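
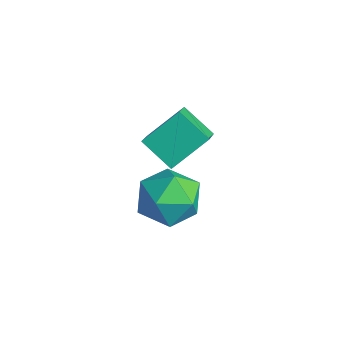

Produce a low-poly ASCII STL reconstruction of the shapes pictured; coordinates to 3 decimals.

solid 
facet normal -0.631 0.500 -0.593
outer loop
vertex -3.06 3.474 -2.123
vertex -2.148 3.873 -2.757
vertex -3.156 2.358 -2.963
endloop
endfacet
facet normal -0.773 -0.338 0.537
outer loop
vertex -2.412 1.767 -2.263
vertex -3.06 3.474 -2.123
vertex -3.156 2.358 -2.963
endloop
endfacet
facet normal -0.631 0.500 -0.593
outer loop
vertex -3.156 2.358 -2.963
vertex -2.148 3.873 -2.757
vertex -2.244 2.757 -3.597
endloop
endfacet
facet normal -0.068 -0.797 -0.600
outer loop
vertex -2.244 2.757 -3.597
vertex -2.412 1.767 -2.263
vertex -3.156 2.358 -2.963
endloop
endfacet
facet normal 0.068 0.797 0.600
outer loop
vertex -3.06 3.474 -2.123
vertex -1.404 3.282 -2.057
vertex -2.148 3.873 -2.757
endloop
endfacet
facet normal -0.773 -0.338 0.537
outer loop
vertex -2.316 2.883 -1.423
vertex -3.06 3.474 -2.123
vertex -2.412 1.767 -2.263
endloop
endfacet
facet normal 0.068 0.797 0.600
outer loop
vertex -2.316 2.883 -1.423
vertex -1.404 3.282 -2.057
vertex -3.06 3.474 -2.123
endloop
endfacet
facet normal 0.773 0.338 -0.537
outer loop
vertex -2.148 3.873 -2.757
vertex -1.404 3.282 -2.057
vertex -2.244 2.757 -3.597
endloop
endfacet
facet normal -0.068 -0.797 -0.600
outer loop
vertex -1.5 2.166 -2.897
vertex -2.412 1.767 -2.263
vertex -2.244 2.757 -3.597
endloop
endfacet
facet normal 0.773 0.338 -0.537
outer loop
vertex -2.244 2.757 -3.597
vertex -1.404 3.282 -2.057
vertex -1.5 2.166 -2.897
endloop
endfacet
facet normal 0.631 -0.500 0.593
outer loop
vertex -1.5 2.166 -2.897
vertex -2.316 2.883 -1.423
vertex -2.412 1.767 -2.263
endloop
endfacet
facet normal 0.631 -0.500 0.593
outer loop
vertex -1.404 3.282 -2.057
vertex -2.316 2.883 -1.423
vertex -1.5 2.166 -2.897
endloop
endfacet
facet normal -0.548 -0.009 0.837
outer loop
vertex -0.279 1.357 -1.362
vertex -0.064 0.445 -1.231
vertex 0.489 1.119 -0.862
endloop
endfacet
facet normal -0.271 0.638 0.720
outer loop
vertex -0.279 1.357 -1.362
vertex 0.489 1.119 -0.862
vertex 0.53 1.834 -1.48
endloop
endfacet
facet normal -0.497 0.864 0.083
outer loop
vertex -0.279 1.357 -1.362
vertex 0.53 1.834 -1.48
vertex 0.002 1.602 -2.231
endloop
endfacet
facet normal -0.914 0.354 -0.196
outer loop
vertex -0.279 1.357 -1.362
vertex 0.002 1.602 -2.231
vertex -0.364 0.743 -2.077
endloop
endfacet
facet normal -0.945 -0.184 0.270
outer loop
vertex -0.279 1.357 -1.362
vertex -0.364 0.743 -2.077
vertex -0.064 0.445 -1.231
endloop
endfacet
facet normal 0.440 0.573 0.692
outer loop
vertex 0.53 1.834 -1.48
vertex 0.489 1.119 -0.862
vertex 1.244 1.217 -1.423
endloop
endfacet
facet normal -0.008 -0.475 0.880
outer loop
vertex 0.489 1.119 -0.862
vertex -0.064 0.445 -1.231
vertex 0.878 0.358 -1.269
endloop
endfacet
facet normal -0.652 -0.758 -0.036
outer loop
vertex -0.064 0.445 -1.231
vertex -0.364 0.743 -2.077
vertex 0.35 0.126 -2.02
endloop
endfacet
facet normal -0.602 0.115 -0.790
outer loop
vertex -0.364 0.743 -2.077
vertex 0.002 1.602 -2.231
vertex 0.391 0.841 -2.638
endloop
endfacet
facet normal 0.073 0.937 -0.341
outer loop
vertex 0.002 1.602 -2.231
vertex 0.53 1.834 -1.48
vertex 0.944 1.515 -2.269
endloop
endfacet
facet normal 0.914 -0.354 0.196
outer loop
vertex 1.159 0.603 -2.138
vertex 1.244 1.217 -1.423
vertex 0.878 0.358 -1.269
endloop
endfacet
facet normal 0.497 -0.864 -0.083
outer loop
vertex 1.159 0.603 -2.138
vertex 0.878 0.358 -1.269
vertex 0.35 0.126 -2.02
endloop
endfacet
facet normal 0.271 -0.638 -0.720
outer loop
vertex 1.159 0.603 -2.138
vertex 0.35 0.126 -2.02
vertex 0.391 0.841 -2.638
endloop
endfacet
facet normal 0.548 0.009 -0.837
outer loop
vertex 1.159 0.603 -2.138
vertex 0.391 0.841 -2.638
vertex 0.944 1.515 -2.269
endloop
endfacet
facet normal 0.945 0.184 -0.270
outer loop
vertex 1.159 0.603 -2.138
vertex 0.944 1.515 -2.269
vertex 1.244 1.217 -1.423
endloop
endfacet
facet normal 0.602 -0.115 0.790
outer loop
vertex 0.878 0.358 -1.269
vertex 1.244 1.217 -1.423
vertex 0.489 1.119 -0.862
endloop
endfacet
facet normal -0.073 -0.937 0.341
outer loop
vertex 0.35 0.126 -2.02
vertex 0.878 0.358 -1.269
vertex -0.064 0.445 -1.231
endloop
endfacet
facet normal -0.440 -0.573 -0.692
outer loop
vertex 0.391 0.841 -2.638
vertex 0.35 0.126 -2.02
vertex -0.364 0.743 -2.077
endloop
endfacet
facet normal 0.008 0.475 -0.880
outer loop
vertex 0.944 1.515 -2.269
vertex 0.391 0.841 -2.638
vertex 0.002 1.602 -2.231
endloop
endfacet
facet normal 0.652 0.758 0.036
outer loop
vertex 1.244 1.217 -1.423
vertex 0.944 1.515 -2.269
vertex 0.53 1.834 -1.48
endloop
endfacet

endsolid


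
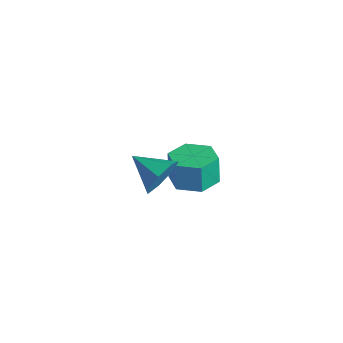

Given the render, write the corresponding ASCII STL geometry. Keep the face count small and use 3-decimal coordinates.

solid 
facet normal 0.162 -0.076 -0.984
outer loop
vertex -0.103 2.247 -2.111
vertex -0.845 1.551 -2.18
vertex -1.063 2.541 -2.292
endloop
endfacet
facet normal 0.297 0.955 -0.025
outer loop
vertex -0.103 2.247 -2.111
vertex -1.063 2.541 -2.292
vertex -0.313 2.346 -0.832
endloop
endfacet
facet normal 0.296 0.955 -0.025
outer loop
vertex -0.313 2.346 -0.832
vertex -1.063 2.541 -2.292
vertex -1.273 2.639 -1.013
endloop
endfacet
facet normal -0.162 0.077 0.984
outer loop
vertex -0.313 2.346 -0.832
vertex -1.273 2.639 -1.013
vertex -1.055 1.649 -0.9
endloop
endfacet
facet normal 0.161 -0.076 -0.984
outer loop
vertex -1.063 2.541 -2.292
vertex -0.845 1.551 -2.18
vertex -1.805 1.844 -2.36
endloop
endfacet
facet normal -0.667 0.726 -0.165
outer loop
vertex -1.063 2.541 -2.292
vertex -1.805 1.844 -2.36
vertex -1.273 2.639 -1.013
endloop
endfacet
facet normal -0.667 0.727 -0.166
outer loop
vertex -1.273 2.639 -1.013
vertex -1.805 1.844 -2.36
vertex -2.015 1.943 -1.081
endloop
endfacet
facet normal -0.162 0.077 0.984
outer loop
vertex -1.273 2.639 -1.013
vertex -2.015 1.943 -1.081
vertex -1.055 1.649 -0.9
endloop
endfacet
facet normal 0.161 -0.076 -0.984
outer loop
vertex -1.805 1.844 -2.36
vertex -0.845 1.551 -2.18
vertex -1.587 0.854 -2.248
endloop
endfacet
facet normal -0.963 -0.228 -0.141
outer loop
vertex -1.805 1.844 -2.36
vertex -1.587 0.854 -2.248
vertex -2.015 1.943 -1.081
endloop
endfacet
facet normal -0.963 -0.228 -0.141
outer loop
vertex -2.015 1.943 -1.081
vertex -1.587 0.854 -2.248
vertex -1.797 0.953 -0.969
endloop
endfacet
facet normal -0.162 0.076 0.984
outer loop
vertex -2.015 1.943 -1.081
vertex -1.797 0.953 -0.969
vertex -1.055 1.649 -0.9
endloop
endfacet
facet normal 0.162 -0.077 -0.984
outer loop
vertex -1.587 0.854 -2.248
vertex -0.845 1.551 -2.18
vertex -0.627 0.561 -2.067
endloop
endfacet
facet normal -0.296 -0.955 0.025
outer loop
vertex -1.587 0.854 -2.248
vertex -0.627 0.561 -2.067
vertex -1.797 0.953 -0.969
endloop
endfacet
facet normal -0.297 -0.955 0.024
outer loop
vertex -1.797 0.953 -0.969
vertex -0.627 0.561 -2.067
vertex -0.837 0.659 -0.788
endloop
endfacet
facet normal -0.162 0.076 0.984
outer loop
vertex -1.797 0.953 -0.969
vertex -0.837 0.659 -0.788
vertex -1.055 1.649 -0.9
endloop
endfacet
facet normal 0.162 -0.077 -0.984
outer loop
vertex -0.627 0.561 -2.067
vertex -0.845 1.551 -2.18
vertex 0.115 1.257 -1.999
endloop
endfacet
facet normal 0.667 -0.727 0.165
outer loop
vertex -0.627 0.561 -2.067
vertex 0.115 1.257 -1.999
vertex -0.837 0.659 -0.788
endloop
endfacet
facet normal 0.667 -0.726 0.166
outer loop
vertex -0.837 0.659 -0.788
vertex 0.115 1.257 -1.999
vertex -0.095 1.356 -0.72
endloop
endfacet
facet normal -0.161 0.076 0.984
outer loop
vertex -0.837 0.659 -0.788
vertex -0.095 1.356 -0.72
vertex -1.055 1.649 -0.9
endloop
endfacet
facet normal 0.162 -0.076 -0.984
outer loop
vertex 0.115 1.257 -1.999
vertex -0.845 1.551 -2.18
vertex -0.103 2.247 -2.111
endloop
endfacet
facet normal 0.963 0.228 0.141
outer loop
vertex 0.115 1.257 -1.999
vertex -0.103 2.247 -2.111
vertex -0.095 1.356 -0.72
endloop
endfacet
facet normal 0.963 0.228 0.141
outer loop
vertex -0.095 1.356 -0.72
vertex -0.103 2.247 -2.111
vertex -0.313 2.346 -0.832
endloop
endfacet
facet normal -0.161 0.076 0.984
outer loop
vertex -0.095 1.356 -0.72
vertex -0.313 2.346 -0.832
vertex -1.055 1.649 -0.9
endloop
endfacet
facet normal 0.883 0.323 -0.340
outer loop
vertex 2.96 -2.61 3.734
vertex 2.547 -2.171 3.079
vertex 2.756 -1.883 3.895
endloop
endfacet
facet normal -0.097 -0.241 0.966
outer loop
vertex 2.96 -2.61 3.734
vertex 2.756 -1.883 3.895
vertex 1.293 -2.629 3.561
endloop
endfacet
facet normal 0.884 0.322 -0.340
outer loop
vertex 2.756 -1.883 3.895
vertex 2.547 -2.171 3.079
vertex 2.395 -1.372 3.441
endloop
endfacet
facet normal -0.404 0.431 0.807
outer loop
vertex 2.756 -1.883 3.895
vertex 2.395 -1.372 3.441
vertex 1.293 -2.629 3.561
endloop
endfacet
facet normal 0.884 0.322 -0.340
outer loop
vertex 2.395 -1.372 3.441
vertex 2.547 -2.171 3.079
vertex 2.149 -1.463 2.715
endloop
endfacet
facet normal -0.734 0.659 0.166
outer loop
vertex 2.395 -1.372 3.441
vertex 2.149 -1.463 2.715
vertex 1.293 -2.629 3.561
endloop
endfacet
facet normal 0.884 0.323 -0.339
outer loop
vertex 2.149 -1.463 2.715
vertex 2.547 -2.171 3.079
vertex 2.203 -2.087 2.262
endloop
endfacet
facet normal -0.838 0.271 -0.474
outer loop
vertex 2.149 -1.463 2.715
vertex 2.203 -2.087 2.262
vertex 1.293 -2.629 3.561
endloop
endfacet
facet normal 0.884 0.322 -0.339
outer loop
vertex 2.203 -2.087 2.262
vertex 2.547 -2.171 3.079
vertex 2.516 -2.774 2.425
endloop
endfacet
facet normal -0.638 -0.441 -0.631
outer loop
vertex 2.203 -2.087 2.262
vertex 2.516 -2.774 2.425
vertex 1.293 -2.629 3.561
endloop
endfacet
facet normal 0.883 0.323 -0.340
outer loop
vertex 2.516 -2.774 2.425
vertex 2.547 -2.171 3.079
vertex 2.853 -3.007 3.08
endloop
endfacet
facet normal -0.286 -0.940 -0.187
outer loop
vertex 2.516 -2.774 2.425
vertex 2.853 -3.007 3.08
vertex 1.293 -2.629 3.561
endloop
endfacet
facet normal 0.883 0.323 -0.340
outer loop
vertex 2.853 -3.007 3.08
vertex 2.547 -2.171 3.079
vertex 2.96 -2.61 3.734
endloop
endfacet
facet normal -0.045 -0.851 0.524
outer loop
vertex 2.853 -3.007 3.08
vertex 2.96 -2.61 3.734
vertex 1.293 -2.629 3.561
endloop
endfacet

endsolid


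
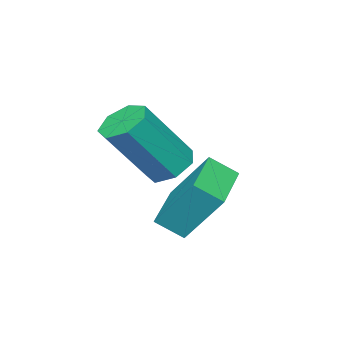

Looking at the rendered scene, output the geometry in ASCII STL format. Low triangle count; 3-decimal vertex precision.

solid 
facet normal -0.530 0.288 -0.798
outer loop
vertex -2.999 1.981 -2.939
vertex -3.568 2.011 -2.55
vertex -3.107 2.508 -2.677
endloop
endfacet
facet normal 0.828 0.376 -0.415
outer loop
vertex -2.999 1.981 -2.939
vertex -3.107 2.508 -2.677
vertex -1.923 1.398 -1.319
endloop
endfacet
facet normal 0.829 0.375 -0.416
outer loop
vertex -1.923 1.398 -1.319
vertex -3.107 2.508 -2.677
vertex -2.031 1.926 -1.058
endloop
endfacet
facet normal 0.530 -0.286 0.798
outer loop
vertex -1.923 1.398 -1.319
vertex -2.031 1.926 -1.058
vertex -2.492 1.429 -0.93
endloop
endfacet
facet normal -0.529 0.287 -0.798
outer loop
vertex -3.107 2.508 -2.677
vertex -3.568 2.011 -2.55
vertex -3.562 2.662 -2.32
endloop
endfacet
facet normal 0.376 0.923 0.082
outer loop
vertex -3.107 2.508 -2.677
vertex -3.562 2.662 -2.32
vertex -2.031 1.926 -1.058
endloop
endfacet
facet normal 0.376 0.923 0.083
outer loop
vertex -2.031 1.926 -1.058
vertex -3.562 2.662 -2.32
vertex -2.486 2.079 -0.7
endloop
endfacet
facet normal 0.531 -0.287 0.797
outer loop
vertex -2.031 1.926 -1.058
vertex -2.486 2.079 -0.7
vertex -2.492 1.429 -0.93
endloop
endfacet
facet normal -0.529 0.287 -0.799
outer loop
vertex -3.562 2.662 -2.32
vertex -3.568 2.011 -2.55
vertex -4.022 2.326 -2.136
endloop
endfacet
facet normal -0.360 0.776 0.518
outer loop
vertex -3.562 2.662 -2.32
vertex -4.022 2.326 -2.136
vertex -2.486 2.079 -0.7
endloop
endfacet
facet normal -0.360 0.776 0.518
outer loop
vertex -2.486 2.079 -0.7
vertex -4.022 2.326 -2.136
vertex -2.946 1.743 -0.516
endloop
endfacet
facet normal 0.529 -0.287 0.798
outer loop
vertex -2.486 2.079 -0.7
vertex -2.946 1.743 -0.516
vertex -2.492 1.429 -0.93
endloop
endfacet
facet normal -0.530 0.286 -0.799
outer loop
vertex -4.022 2.326 -2.136
vertex -3.568 2.011 -2.55
vertex -4.14 1.753 -2.263
endloop
endfacet
facet normal -0.825 0.045 0.564
outer loop
vertex -4.022 2.326 -2.136
vertex -4.14 1.753 -2.263
vertex -2.946 1.743 -0.516
endloop
endfacet
facet normal -0.825 0.045 0.564
outer loop
vertex -2.946 1.743 -0.516
vertex -4.14 1.753 -2.263
vertex -3.064 1.17 -0.643
endloop
endfacet
facet normal 0.530 -0.286 0.798
outer loop
vertex -2.946 1.743 -0.516
vertex -3.064 1.17 -0.643
vertex -2.492 1.429 -0.93
endloop
endfacet
facet normal -0.530 0.287 -0.798
outer loop
vertex -4.14 1.753 -2.263
vertex -3.568 2.011 -2.55
vertex -3.827 1.375 -2.607
endloop
endfacet
facet normal -0.668 -0.721 0.184
outer loop
vertex -4.14 1.753 -2.263
vertex -3.827 1.375 -2.607
vertex -3.064 1.17 -0.643
endloop
endfacet
facet normal -0.668 -0.721 0.184
outer loop
vertex -3.064 1.17 -0.643
vertex -3.827 1.375 -2.607
vertex -2.751 0.792 -0.987
endloop
endfacet
facet normal 0.530 -0.287 0.798
outer loop
vertex -3.064 1.17 -0.643
vertex -2.751 0.792 -0.987
vertex -2.492 1.429 -0.93
endloop
endfacet
facet normal -0.530 0.287 -0.798
outer loop
vertex -3.827 1.375 -2.607
vertex -3.568 2.011 -2.55
vertex -3.32 1.476 -2.907
endloop
endfacet
facet normal -0.009 -0.943 -0.333
outer loop
vertex -3.827 1.375 -2.607
vertex -3.32 1.476 -2.907
vertex -2.751 0.792 -0.987
endloop
endfacet
facet normal -0.010 -0.943 -0.333
outer loop
vertex -2.751 0.792 -0.987
vertex -3.32 1.476 -2.907
vertex -2.244 0.893 -1.288
endloop
endfacet
facet normal 0.531 -0.287 0.797
outer loop
vertex -2.751 0.792 -0.987
vertex -2.244 0.893 -1.288
vertex -2.492 1.429 -0.93
endloop
endfacet
facet normal -0.530 0.287 -0.798
outer loop
vertex -3.32 1.476 -2.907
vertex -3.568 2.011 -2.55
vertex -2.999 1.981 -2.939
endloop
endfacet
facet normal 0.657 -0.456 -0.601
outer loop
vertex -3.32 1.476 -2.907
vertex -2.999 1.981 -2.939
vertex -2.244 0.893 -1.288
endloop
endfacet
facet normal 0.658 -0.455 -0.600
outer loop
vertex -2.244 0.893 -1.288
vertex -2.999 1.981 -2.939
vertex -1.923 1.398 -1.319
endloop
endfacet
facet normal 0.530 -0.288 0.798
outer loop
vertex -2.244 0.893 -1.288
vertex -1.923 1.398 -1.319
vertex -2.492 1.429 -0.93
endloop
endfacet
facet normal -0.911 -0.368 0.189
outer loop
vertex -3.077 3.456 -1.813
vertex -3.418 4.054 -2.294
vertex -2.951 2.469 -3.129
endloop
endfacet
facet normal 0.406 -0.712 0.573
outer loop
vertex -1.522 3.046 -3.426
vertex -3.077 3.456 -1.813
vertex -2.951 2.469 -3.129
endloop
endfacet
facet normal -0.910 -0.368 0.189
outer loop
vertex -2.951 2.469 -3.129
vertex -3.418 4.054 -2.294
vertex -3.292 3.066 -3.61
endloop
endfacet
facet normal 0.076 -0.599 -0.797
outer loop
vertex -3.292 3.066 -3.61
vertex -1.522 3.046 -3.426
vertex -2.951 2.469 -3.129
endloop
endfacet
facet normal -0.076 0.598 0.798
outer loop
vertex -3.077 3.456 -1.813
vertex -1.989 4.631 -2.591
vertex -3.418 4.054 -2.294
endloop
endfacet
facet normal 0.407 -0.711 0.573
outer loop
vertex -1.648 4.034 -2.11
vertex -3.077 3.456 -1.813
vertex -1.522 3.046 -3.426
endloop
endfacet
facet normal -0.076 0.599 0.797
outer loop
vertex -1.648 4.034 -2.11
vertex -1.989 4.631 -2.591
vertex -3.077 3.456 -1.813
endloop
endfacet
facet normal -0.406 0.712 -0.573
outer loop
vertex -3.418 4.054 -2.294
vertex -1.989 4.631 -2.591
vertex -3.292 3.066 -3.61
endloop
endfacet
facet normal 0.076 -0.598 -0.798
outer loop
vertex -1.863 3.644 -3.907
vertex -1.522 3.046 -3.426
vertex -3.292 3.066 -3.61
endloop
endfacet
facet normal -0.407 0.712 -0.573
outer loop
vertex -3.292 3.066 -3.61
vertex -1.989 4.631 -2.591
vertex -1.863 3.644 -3.907
endloop
endfacet
facet normal 0.911 0.368 -0.189
outer loop
vertex -1.863 3.644 -3.907
vertex -1.648 4.034 -2.11
vertex -1.522 3.046 -3.426
endloop
endfacet
facet normal 0.910 0.368 -0.189
outer loop
vertex -1.989 4.631 -2.591
vertex -1.648 4.034 -2.11
vertex -1.863 3.644 -3.907
endloop
endfacet

endsolid


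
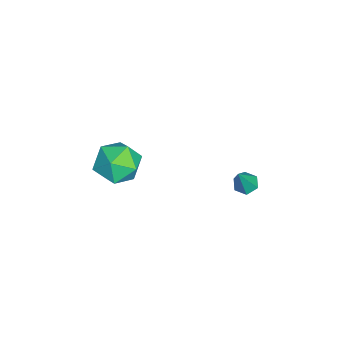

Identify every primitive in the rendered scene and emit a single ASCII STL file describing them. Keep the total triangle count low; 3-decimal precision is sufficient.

solid 
facet normal -0.437 0.171 -0.883
outer loop
vertex -2.725 2.596 -2.345
vertex -3.008 3.025 -2.122
vertex -2.505 3.111 -2.354
endloop
endfacet
facet normal 0.901 -0.388 -0.191
outer loop
vertex -2.725 2.596 -2.345
vertex -2.505 3.111 -2.354
vertex -2.312 2.755 -0.718
endloop
endfacet
facet normal -0.437 0.171 -0.883
outer loop
vertex -2.505 3.111 -2.354
vertex -3.008 3.025 -2.122
vertex -2.788 3.54 -2.131
endloop
endfacet
facet normal 0.839 0.544 0.019
outer loop
vertex -2.505 3.111 -2.354
vertex -2.788 3.54 -2.131
vertex -2.312 2.755 -0.718
endloop
endfacet
facet normal -0.437 0.171 -0.883
outer loop
vertex -2.788 3.54 -2.131
vertex -3.008 3.025 -2.122
vertex -3.29 3.454 -1.899
endloop
endfacet
facet normal 0.065 0.881 0.468
outer loop
vertex -2.788 3.54 -2.131
vertex -3.29 3.454 -1.899
vertex -2.312 2.755 -0.718
endloop
endfacet
facet normal -0.437 0.171 -0.883
outer loop
vertex -3.29 3.454 -1.899
vertex -3.008 3.025 -2.122
vertex -3.51 2.939 -1.89
endloop
endfacet
facet normal -0.647 0.289 0.706
outer loop
vertex -3.29 3.454 -1.899
vertex -3.51 2.939 -1.89
vertex -2.312 2.755 -0.718
endloop
endfacet
facet normal -0.437 0.171 -0.883
outer loop
vertex -3.51 2.939 -1.89
vertex -3.008 3.025 -2.122
vertex -3.227 2.51 -2.113
endloop
endfacet
facet normal -0.584 -0.643 0.496
outer loop
vertex -3.51 2.939 -1.89
vertex -3.227 2.51 -2.113
vertex -2.312 2.755 -0.718
endloop
endfacet
facet normal -0.437 0.171 -0.883
outer loop
vertex -3.227 2.51 -2.113
vertex -3.008 3.025 -2.122
vertex -2.725 2.596 -2.345
endloop
endfacet
facet normal 0.190 -0.981 0.048
outer loop
vertex -3.227 2.51 -2.113
vertex -2.725 2.596 -2.345
vertex -2.312 2.755 -0.718
endloop
endfacet
facet normal 0.111 -0.174 0.978
outer loop
vertex -4.169 -1.989 -1.457
vertex -4.201 -3.128 -1.656
vertex -3.19 -2.567 -1.671
endloop
endfacet
facet normal 0.430 0.436 0.790
outer loop
vertex -4.169 -1.989 -1.457
vertex -3.19 -2.567 -1.671
vertex -3.364 -1.529 -2.149
endloop
endfacet
facet normal -0.063 0.863 0.500
outer loop
vertex -4.169 -1.989 -1.457
vertex -3.364 -1.529 -2.149
vertex -4.483 -1.448 -2.43
endloop
endfacet
facet normal -0.688 0.517 0.510
outer loop
vertex -4.169 -1.989 -1.457
vertex -4.483 -1.448 -2.43
vertex -5.001 -2.437 -2.125
endloop
endfacet
facet normal -0.580 -0.124 0.805
outer loop
vertex -4.169 -1.989 -1.457
vertex -5.001 -2.437 -2.125
vertex -4.201 -3.128 -1.656
endloop
endfacet
facet normal 0.914 0.286 0.289
outer loop
vertex -3.364 -1.529 -2.149
vertex -3.19 -2.567 -1.671
vertex -2.899 -2.383 -2.775
endloop
endfacet
facet normal 0.397 -0.700 0.593
outer loop
vertex -3.19 -2.567 -1.671
vertex -4.201 -3.128 -1.656
vertex -3.417 -3.372 -2.47
endloop
endfacet
facet normal -0.719 -0.621 0.312
outer loop
vertex -4.201 -3.128 -1.656
vertex -5.001 -2.437 -2.125
vertex -4.536 -3.291 -2.751
endloop
endfacet
facet normal -0.894 0.417 -0.166
outer loop
vertex -5.001 -2.437 -2.125
vertex -4.483 -1.448 -2.43
vertex -4.71 -2.253 -3.229
endloop
endfacet
facet normal 0.116 0.977 -0.181
outer loop
vertex -4.483 -1.448 -2.43
vertex -3.364 -1.529 -2.149
vertex -3.699 -1.692 -3.244
endloop
endfacet
facet normal 0.688 -0.517 -0.510
outer loop
vertex -3.731 -2.831 -3.443
vertex -2.899 -2.383 -2.775
vertex -3.417 -3.372 -2.47
endloop
endfacet
facet normal 0.063 -0.863 -0.500
outer loop
vertex -3.731 -2.831 -3.443
vertex -3.417 -3.372 -2.47
vertex -4.536 -3.291 -2.751
endloop
endfacet
facet normal -0.430 -0.436 -0.790
outer loop
vertex -3.731 -2.831 -3.443
vertex -4.536 -3.291 -2.751
vertex -4.71 -2.253 -3.229
endloop
endfacet
facet normal -0.111 0.174 -0.978
outer loop
vertex -3.731 -2.831 -3.443
vertex -4.71 -2.253 -3.229
vertex -3.699 -1.692 -3.244
endloop
endfacet
facet normal 0.580 0.124 -0.805
outer loop
vertex -3.731 -2.831 -3.443
vertex -3.699 -1.692 -3.244
vertex -2.899 -2.383 -2.775
endloop
endfacet
facet normal 0.894 -0.417 0.166
outer loop
vertex -3.417 -3.372 -2.47
vertex -2.899 -2.383 -2.775
vertex -3.19 -2.567 -1.671
endloop
endfacet
facet normal -0.116 -0.977 0.181
outer loop
vertex -4.536 -3.291 -2.751
vertex -3.417 -3.372 -2.47
vertex -4.201 -3.128 -1.656
endloop
endfacet
facet normal -0.914 -0.286 -0.289
outer loop
vertex -4.71 -2.253 -3.229
vertex -4.536 -3.291 -2.751
vertex -5.001 -2.437 -2.125
endloop
endfacet
facet normal -0.397 0.700 -0.593
outer loop
vertex -3.699 -1.692 -3.244
vertex -4.71 -2.253 -3.229
vertex -4.483 -1.448 -2.43
endloop
endfacet
facet normal 0.719 0.621 -0.312
outer loop
vertex -2.899 -2.383 -2.775
vertex -3.699 -1.692 -3.244
vertex -3.364 -1.529 -2.149
endloop
endfacet

endsolid


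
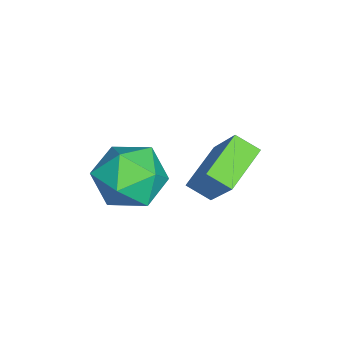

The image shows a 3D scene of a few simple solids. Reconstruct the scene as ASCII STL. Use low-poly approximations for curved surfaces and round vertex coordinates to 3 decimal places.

solid 
facet normal -0.504 -0.325 -0.801
outer loop
vertex -4.764 -1.268 -1.829
vertex -4.573 -0.521 -2.252
vertex -3.426 -1.934 -2.401
endloop
endfacet
facet normal -0.217 -0.849 0.481
outer loop
vertex -2.347 -1.239 -0.688
vertex -4.764 -1.268 -1.829
vertex -3.426 -1.934 -2.401
endloop
endfacet
facet normal -0.504 -0.324 -0.801
outer loop
vertex -3.426 -1.934 -2.401
vertex -4.573 -0.521 -2.252
vertex -3.235 -1.186 -2.824
endloop
endfacet
facet normal 0.836 -0.416 -0.358
outer loop
vertex -3.235 -1.186 -2.824
vertex -2.347 -1.239 -0.688
vertex -3.426 -1.934 -2.401
endloop
endfacet
facet normal -0.836 0.416 0.358
outer loop
vertex -4.764 -1.268 -1.829
vertex -3.494 0.174 -0.539
vertex -4.573 -0.521 -2.252
endloop
endfacet
facet normal -0.217 -0.850 0.481
outer loop
vertex -3.685 -0.574 -0.116
vertex -4.764 -1.268 -1.829
vertex -2.347 -1.239 -0.688
endloop
endfacet
facet normal -0.836 0.416 0.358
outer loop
vertex -3.685 -0.574 -0.116
vertex -3.494 0.174 -0.539
vertex -4.764 -1.268 -1.829
endloop
endfacet
facet normal 0.217 0.850 -0.481
outer loop
vertex -4.573 -0.521 -2.252
vertex -3.494 0.174 -0.539
vertex -3.235 -1.186 -2.824
endloop
endfacet
facet normal 0.836 -0.416 -0.358
outer loop
vertex -2.156 -0.492 -1.111
vertex -2.347 -1.239 -0.688
vertex -3.235 -1.186 -2.824
endloop
endfacet
facet normal 0.217 0.849 -0.481
outer loop
vertex -3.235 -1.186 -2.824
vertex -3.494 0.174 -0.539
vertex -2.156 -0.492 -1.111
endloop
endfacet
facet normal 0.504 0.325 0.801
outer loop
vertex -2.156 -0.492 -1.111
vertex -3.685 -0.574 -0.116
vertex -2.347 -1.239 -0.688
endloop
endfacet
facet normal 0.504 0.324 0.801
outer loop
vertex -3.494 0.174 -0.539
vertex -3.685 -0.574 -0.116
vertex -2.156 -0.492 -1.111
endloop
endfacet
facet normal -0.029 0.405 0.914
outer loop
vertex -3.744 -2.942 -1.035
vertex -2.917 -3.739 -0.655
vertex -2.567 -2.677 -1.115
endloop
endfacet
facet normal -0.173 0.894 0.414
outer loop
vertex -3.744 -2.942 -1.035
vertex -2.567 -2.677 -1.115
vertex -3.313 -2.4 -2.026
endloop
endfacet
facet normal -0.741 0.670 0.044
outer loop
vertex -3.744 -2.942 -1.035
vertex -3.313 -2.4 -2.026
vertex -4.124 -3.291 -2.128
endloop
endfacet
facet normal -0.948 0.044 0.316
outer loop
vertex -3.744 -2.942 -1.035
vertex -4.124 -3.291 -2.128
vertex -3.88 -4.118 -1.281
endloop
endfacet
facet normal -0.508 -0.120 0.853
outer loop
vertex -3.744 -2.942 -1.035
vertex -3.88 -4.118 -1.281
vertex -2.917 -3.739 -0.655
endloop
endfacet
facet normal 0.383 0.923 -0.033
outer loop
vertex -3.313 -2.4 -2.026
vertex -2.567 -2.677 -1.115
vertex -2.22 -2.862 -2.259
endloop
endfacet
facet normal 0.617 0.133 0.776
outer loop
vertex -2.567 -2.677 -1.115
vertex -2.917 -3.739 -0.655
vertex -1.976 -3.689 -1.412
endloop
endfacet
facet normal -0.159 -0.717 0.678
outer loop
vertex -2.917 -3.739 -0.655
vertex -3.88 -4.118 -1.281
vertex -2.787 -4.58 -1.514
endloop
endfacet
facet normal -0.871 -0.453 -0.191
outer loop
vertex -3.88 -4.118 -1.281
vertex -4.124 -3.291 -2.128
vertex -3.533 -4.303 -2.425
endloop
endfacet
facet normal -0.537 0.561 -0.630
outer loop
vertex -4.124 -3.291 -2.128
vertex -3.313 -2.4 -2.026
vertex -3.183 -3.241 -2.885
endloop
endfacet
facet normal 0.948 -0.044 -0.316
outer loop
vertex -2.356 -4.038 -2.505
vertex -2.22 -2.862 -2.259
vertex -1.976 -3.689 -1.412
endloop
endfacet
facet normal 0.741 -0.670 -0.044
outer loop
vertex -2.356 -4.038 -2.505
vertex -1.976 -3.689 -1.412
vertex -2.787 -4.58 -1.514
endloop
endfacet
facet normal 0.173 -0.894 -0.414
outer loop
vertex -2.356 -4.038 -2.505
vertex -2.787 -4.58 -1.514
vertex -3.533 -4.303 -2.425
endloop
endfacet
facet normal 0.029 -0.405 -0.914
outer loop
vertex -2.356 -4.038 -2.505
vertex -3.533 -4.303 -2.425
vertex -3.183 -3.241 -2.885
endloop
endfacet
facet normal 0.508 0.120 -0.853
outer loop
vertex -2.356 -4.038 -2.505
vertex -3.183 -3.241 -2.885
vertex -2.22 -2.862 -2.259
endloop
endfacet
facet normal 0.871 0.453 0.191
outer loop
vertex -1.976 -3.689 -1.412
vertex -2.22 -2.862 -2.259
vertex -2.567 -2.677 -1.115
endloop
endfacet
facet normal 0.537 -0.561 0.630
outer loop
vertex -2.787 -4.58 -1.514
vertex -1.976 -3.689 -1.412
vertex -2.917 -3.739 -0.655
endloop
endfacet
facet normal -0.383 -0.923 0.033
outer loop
vertex -3.533 -4.303 -2.425
vertex -2.787 -4.58 -1.514
vertex -3.88 -4.118 -1.281
endloop
endfacet
facet normal -0.617 -0.133 -0.776
outer loop
vertex -3.183 -3.241 -2.885
vertex -3.533 -4.303 -2.425
vertex -4.124 -3.291 -2.128
endloop
endfacet
facet normal 0.159 0.717 -0.678
outer loop
vertex -2.22 -2.862 -2.259
vertex -3.183 -3.241 -2.885
vertex -3.313 -2.4 -2.026
endloop
endfacet

endsolid


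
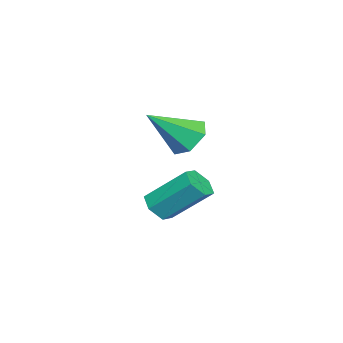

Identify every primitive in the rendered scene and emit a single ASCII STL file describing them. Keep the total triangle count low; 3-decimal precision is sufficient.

solid 
facet normal -0.508 0.595 -0.623
outer loop
vertex 2.163 2.769 -1.234
vertex 1.8 3.163 -0.562
vertex 2.54 3.458 -0.884
endloop
endfacet
facet normal 0.875 -0.276 -0.398
outer loop
vertex 2.163 2.769 -1.234
vertex 2.54 3.458 -0.884
vertex 2.78 2.017 0.642
endloop
endfacet
facet normal -0.508 0.594 -0.624
outer loop
vertex 2.54 3.458 -0.884
vertex 1.8 3.163 -0.562
vertex 2.177 3.853 -0.212
endloop
endfacet
facet normal 0.883 0.402 0.241
outer loop
vertex 2.54 3.458 -0.884
vertex 2.177 3.853 -0.212
vertex 2.78 2.017 0.642
endloop
endfacet
facet normal -0.508 0.594 -0.624
outer loop
vertex 2.177 3.853 -0.212
vertex 1.8 3.163 -0.562
vertex 1.436 3.558 0.11
endloop
endfacet
facet normal 0.191 0.465 0.865
outer loop
vertex 2.177 3.853 -0.212
vertex 1.436 3.558 0.11
vertex 2.78 2.017 0.642
endloop
endfacet
facet normal -0.508 0.593 -0.624
outer loop
vertex 1.436 3.558 0.11
vertex 1.8 3.163 -0.562
vertex 1.059 2.868 -0.239
endloop
endfacet
facet normal -0.509 -0.151 0.848
outer loop
vertex 1.436 3.558 0.11
vertex 1.059 2.868 -0.239
vertex 2.78 2.017 0.642
endloop
endfacet
facet normal -0.508 0.594 -0.624
outer loop
vertex 1.059 2.868 -0.239
vertex 1.8 3.163 -0.562
vertex 1.423 2.474 -0.911
endloop
endfacet
facet normal -0.517 -0.831 0.207
outer loop
vertex 1.059 2.868 -0.239
vertex 1.423 2.474 -0.911
vertex 2.78 2.017 0.642
endloop
endfacet
facet normal -0.509 0.594 -0.623
outer loop
vertex 1.423 2.474 -0.911
vertex 1.8 3.163 -0.562
vertex 2.163 2.769 -1.234
endloop
endfacet
facet normal 0.175 -0.893 -0.415
outer loop
vertex 1.423 2.474 -0.911
vertex 2.163 2.769 -1.234
vertex 2.78 2.017 0.642
endloop
endfacet
facet normal 0.068 -0.746 -0.663
outer loop
vertex 0.855 1.832 -4.856
vertex 0.367 1.465 -4.493
vertex 0.166 1.907 -5.011
endloop
endfacet
facet normal 0.233 0.658 -0.716
outer loop
vertex 0.855 1.832 -4.856
vertex 0.166 1.907 -5.011
vertex 0.72 3.323 -3.53
endloop
endfacet
facet normal 0.232 0.658 -0.716
outer loop
vertex 0.72 3.323 -3.53
vertex 0.166 1.907 -5.011
vertex 0.031 3.398 -3.684
endloop
endfacet
facet normal -0.067 0.744 0.664
outer loop
vertex 0.72 3.323 -3.53
vertex 0.031 3.398 -3.684
vertex 0.233 2.955 -3.167
endloop
endfacet
facet normal 0.068 -0.746 -0.663
outer loop
vertex 0.166 1.907 -5.011
vertex 0.367 1.465 -4.493
vertex -0.322 1.54 -4.648
endloop
endfacet
facet normal -0.724 0.421 -0.547
outer loop
vertex 0.166 1.907 -5.011
vertex -0.322 1.54 -4.648
vertex 0.031 3.398 -3.684
endloop
endfacet
facet normal -0.725 0.421 -0.546
outer loop
vertex 0.031 3.398 -3.684
vertex -0.322 1.54 -4.648
vertex -0.456 3.03 -3.321
endloop
endfacet
facet normal -0.067 0.744 0.664
outer loop
vertex 0.031 3.398 -3.684
vertex -0.456 3.03 -3.321
vertex 0.233 2.955 -3.167
endloop
endfacet
facet normal 0.068 -0.745 -0.664
outer loop
vertex -0.322 1.54 -4.648
vertex 0.367 1.465 -4.493
vertex -0.12 1.097 -4.13
endloop
endfacet
facet normal -0.956 -0.237 0.170
outer loop
vertex -0.322 1.54 -4.648
vertex -0.12 1.097 -4.13
vertex -0.456 3.03 -3.321
endloop
endfacet
facet normal -0.957 -0.237 0.169
outer loop
vertex -0.456 3.03 -3.321
vertex -0.12 1.097 -4.13
vertex -0.255 2.588 -2.804
endloop
endfacet
facet normal -0.067 0.745 0.663
outer loop
vertex -0.456 3.03 -3.321
vertex -0.255 2.588 -2.804
vertex 0.233 2.955 -3.167
endloop
endfacet
facet normal 0.067 -0.744 -0.664
outer loop
vertex -0.12 1.097 -4.13
vertex 0.367 1.465 -4.493
vertex 0.569 1.022 -3.976
endloop
endfacet
facet normal -0.232 -0.658 0.716
outer loop
vertex -0.12 1.097 -4.13
vertex 0.569 1.022 -3.976
vertex -0.255 2.588 -2.804
endloop
endfacet
facet normal -0.233 -0.658 0.716
outer loop
vertex -0.255 2.588 -2.804
vertex 0.569 1.022 -3.976
vertex 0.434 2.513 -2.649
endloop
endfacet
facet normal -0.068 0.746 0.663
outer loop
vertex -0.255 2.588 -2.804
vertex 0.434 2.513 -2.649
vertex 0.233 2.955 -3.167
endloop
endfacet
facet normal 0.067 -0.744 -0.664
outer loop
vertex 0.569 1.022 -3.976
vertex 0.367 1.465 -4.493
vertex 1.056 1.39 -4.339
endloop
endfacet
facet normal 0.725 -0.420 0.546
outer loop
vertex 0.569 1.022 -3.976
vertex 1.056 1.39 -4.339
vertex 0.434 2.513 -2.649
endloop
endfacet
facet normal 0.724 -0.422 0.546
outer loop
vertex 0.434 2.513 -2.649
vertex 1.056 1.39 -4.339
vertex 0.922 2.88 -3.012
endloop
endfacet
facet normal -0.068 0.746 0.663
outer loop
vertex 0.434 2.513 -2.649
vertex 0.922 2.88 -3.012
vertex 0.233 2.955 -3.167
endloop
endfacet
facet normal 0.067 -0.745 -0.663
outer loop
vertex 1.056 1.39 -4.339
vertex 0.367 1.465 -4.493
vertex 0.855 1.832 -4.856
endloop
endfacet
facet normal 0.957 0.237 -0.169
outer loop
vertex 1.056 1.39 -4.339
vertex 0.855 1.832 -4.856
vertex 0.922 2.88 -3.012
endloop
endfacet
facet normal 0.956 0.238 -0.170
outer loop
vertex 0.922 2.88 -3.012
vertex 0.855 1.832 -4.856
vertex 0.72 3.323 -3.53
endloop
endfacet
facet normal -0.068 0.745 0.664
outer loop
vertex 0.922 2.88 -3.012
vertex 0.72 3.323 -3.53
vertex 0.233 2.955 -3.167
endloop
endfacet

endsolid


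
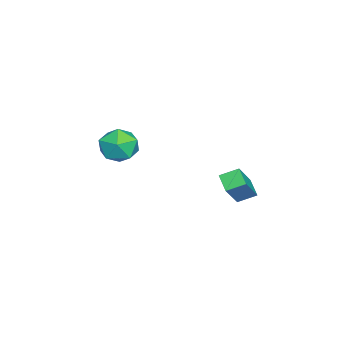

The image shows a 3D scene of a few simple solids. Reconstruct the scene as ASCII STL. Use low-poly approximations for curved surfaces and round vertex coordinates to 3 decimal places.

solid 
facet normal -0.365 0.487 0.794
outer loop
vertex -0.939 -3.439 0.016
vertex -0.058 -3.886 0.695
vertex 0.095 -2.843 0.126
endloop
endfacet
facet normal -0.505 0.841 0.191
outer loop
vertex -0.939 -3.439 0.016
vertex 0.095 -2.843 0.126
vertex -0.441 -2.922 -0.944
endloop
endfacet
facet normal -0.881 0.409 -0.237
outer loop
vertex -0.939 -3.439 0.016
vertex -0.441 -2.922 -0.944
vertex -0.924 -4.015 -1.036
endloop
endfacet
facet normal -0.972 -0.212 0.102
outer loop
vertex -0.939 -3.439 0.016
vertex -0.924 -4.015 -1.036
vertex -0.688 -4.611 -0.023
endloop
endfacet
facet normal -0.653 -0.164 0.739
outer loop
vertex -0.939 -3.439 0.016
vertex -0.688 -4.611 -0.023
vertex -0.058 -3.886 0.695
endloop
endfacet
facet normal 0.115 0.985 -0.130
outer loop
vertex -0.441 -2.922 -0.944
vertex 0.095 -2.843 0.126
vertex 0.748 -3.049 -0.857
endloop
endfacet
facet normal 0.342 0.411 0.845
outer loop
vertex 0.095 -2.843 0.126
vertex -0.058 -3.886 0.695
vertex 0.984 -3.645 0.156
endloop
endfacet
facet normal -0.124 -0.642 0.757
outer loop
vertex -0.058 -3.886 0.695
vertex -0.688 -4.611 -0.023
vertex 0.501 -4.738 0.064
endloop
endfacet
facet normal -0.639 -0.719 -0.274
outer loop
vertex -0.688 -4.611 -0.023
vertex -0.924 -4.015 -1.036
vertex -0.035 -4.817 -1.006
endloop
endfacet
facet normal -0.492 0.286 -0.822
outer loop
vertex -0.924 -4.015 -1.036
vertex -0.441 -2.922 -0.944
vertex 0.118 -3.774 -1.575
endloop
endfacet
facet normal 0.972 0.212 -0.102
outer loop
vertex 0.999 -4.221 -0.896
vertex 0.748 -3.049 -0.857
vertex 0.984 -3.645 0.156
endloop
endfacet
facet normal 0.881 -0.409 0.237
outer loop
vertex 0.999 -4.221 -0.896
vertex 0.984 -3.645 0.156
vertex 0.501 -4.738 0.064
endloop
endfacet
facet normal 0.505 -0.841 -0.191
outer loop
vertex 0.999 -4.221 -0.896
vertex 0.501 -4.738 0.064
vertex -0.035 -4.817 -1.006
endloop
endfacet
facet normal 0.365 -0.487 -0.794
outer loop
vertex 0.999 -4.221 -0.896
vertex -0.035 -4.817 -1.006
vertex 0.118 -3.774 -1.575
endloop
endfacet
facet normal 0.653 0.164 -0.739
outer loop
vertex 0.999 -4.221 -0.896
vertex 0.118 -3.774 -1.575
vertex 0.748 -3.049 -0.857
endloop
endfacet
facet normal 0.639 0.719 0.274
outer loop
vertex 0.984 -3.645 0.156
vertex 0.748 -3.049 -0.857
vertex 0.095 -2.843 0.126
endloop
endfacet
facet normal 0.492 -0.286 0.822
outer loop
vertex 0.501 -4.738 0.064
vertex 0.984 -3.645 0.156
vertex -0.058 -3.886 0.695
endloop
endfacet
facet normal -0.115 -0.985 0.130
outer loop
vertex -0.035 -4.817 -1.006
vertex 0.501 -4.738 0.064
vertex -0.688 -4.611 -0.023
endloop
endfacet
facet normal -0.342 -0.411 -0.845
outer loop
vertex 0.118 -3.774 -1.575
vertex -0.035 -4.817 -1.006
vertex -0.924 -4.015 -1.036
endloop
endfacet
facet normal 0.124 0.642 -0.757
outer loop
vertex 0.748 -3.049 -0.857
vertex 0.118 -3.774 -1.575
vertex -0.441 -2.922 -0.944
endloop
endfacet
facet normal -0.642 0.148 -0.752
outer loop
vertex 0.221 2.96 -1.879
vertex 0.998 3.479 -2.44
vertex 0.526 2.024 -2.323
endloop
endfacet
facet normal -0.713 -0.476 0.515
outer loop
vertex 1.842 1.721 -0.78
vertex 0.221 2.96 -1.879
vertex 0.526 2.024 -2.323
endloop
endfacet
facet normal -0.642 0.148 -0.752
outer loop
vertex 0.526 2.024 -2.323
vertex 0.998 3.479 -2.44
vertex 1.303 2.543 -2.884
endloop
endfacet
facet normal 0.282 -0.867 -0.411
outer loop
vertex 1.303 2.543 -2.884
vertex 1.842 1.721 -0.78
vertex 0.526 2.024 -2.323
endloop
endfacet
facet normal -0.282 0.867 0.411
outer loop
vertex 0.221 2.96 -1.879
vertex 2.314 3.176 -0.897
vertex 0.998 3.479 -2.44
endloop
endfacet
facet normal -0.713 -0.476 0.515
outer loop
vertex 1.537 2.657 -0.336
vertex 0.221 2.96 -1.879
vertex 1.842 1.721 -0.78
endloop
endfacet
facet normal -0.282 0.867 0.411
outer loop
vertex 1.537 2.657 -0.336
vertex 2.314 3.176 -0.897
vertex 0.221 2.96 -1.879
endloop
endfacet
facet normal 0.713 0.476 -0.515
outer loop
vertex 0.998 3.479 -2.44
vertex 2.314 3.176 -0.897
vertex 1.303 2.543 -2.884
endloop
endfacet
facet normal 0.282 -0.867 -0.411
outer loop
vertex 2.619 2.24 -1.341
vertex 1.842 1.721 -0.78
vertex 1.303 2.543 -2.884
endloop
endfacet
facet normal 0.713 0.476 -0.515
outer loop
vertex 1.303 2.543 -2.884
vertex 2.314 3.176 -0.897
vertex 2.619 2.24 -1.341
endloop
endfacet
facet normal 0.642 -0.148 0.752
outer loop
vertex 2.619 2.24 -1.341
vertex 1.537 2.657 -0.336
vertex 1.842 1.721 -0.78
endloop
endfacet
facet normal 0.642 -0.148 0.752
outer loop
vertex 2.314 3.176 -0.897
vertex 1.537 2.657 -0.336
vertex 2.619 2.24 -1.341
endloop
endfacet

endsolid


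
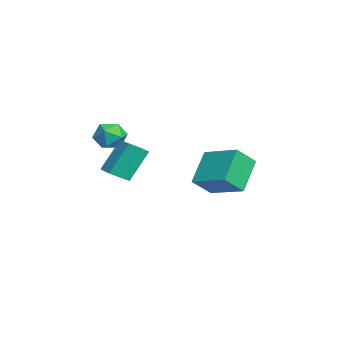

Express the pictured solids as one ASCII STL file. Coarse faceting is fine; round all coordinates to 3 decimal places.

solid 
facet normal -0.912 -0.408 -0.050
outer loop
vertex 2.081 -3.359 2.509
vertex 1.746 -2.543 1.959
vertex 2.518 -4.156 1.06
endloop
endfacet
facet normal 0.323 -0.785 0.529
outer loop
vertex 3.274 -3.817 1.101
vertex 2.081 -3.359 2.509
vertex 2.518 -4.156 1.06
endloop
endfacet
facet normal -0.911 -0.409 -0.049
outer loop
vertex 2.518 -4.156 1.06
vertex 1.746 -2.543 1.959
vertex 2.182 -3.34 0.51
endloop
endfacet
facet normal 0.255 -0.466 -0.847
outer loop
vertex 2.182 -3.34 0.51
vertex 3.274 -3.817 1.101
vertex 2.518 -4.156 1.06
endloop
endfacet
facet normal -0.255 0.466 0.847
outer loop
vertex 2.081 -3.359 2.509
vertex 2.502 -2.204 2.0
vertex 1.746 -2.543 1.959
endloop
endfacet
facet normal 0.323 -0.785 0.529
outer loop
vertex 2.838 -3.02 2.55
vertex 2.081 -3.359 2.509
vertex 3.274 -3.817 1.101
endloop
endfacet
facet normal -0.255 0.466 0.847
outer loop
vertex 2.838 -3.02 2.55
vertex 2.502 -2.204 2.0
vertex 2.081 -3.359 2.509
endloop
endfacet
facet normal -0.323 0.785 -0.529
outer loop
vertex 1.746 -2.543 1.959
vertex 2.502 -2.204 2.0
vertex 2.182 -3.34 0.51
endloop
endfacet
facet normal 0.255 -0.466 -0.847
outer loop
vertex 2.939 -3.001 0.551
vertex 3.274 -3.817 1.101
vertex 2.182 -3.34 0.51
endloop
endfacet
facet normal -0.323 0.785 -0.529
outer loop
vertex 2.182 -3.34 0.51
vertex 2.502 -2.204 2.0
vertex 2.939 -3.001 0.551
endloop
endfacet
facet normal 0.912 0.408 0.050
outer loop
vertex 2.939 -3.001 0.551
vertex 2.838 -3.02 2.55
vertex 3.274 -3.817 1.101
endloop
endfacet
facet normal 0.911 0.409 0.050
outer loop
vertex 2.502 -2.204 2.0
vertex 2.838 -3.02 2.55
vertex 2.939 -3.001 0.551
endloop
endfacet
facet normal -0.453 0.685 0.570
outer loop
vertex -1.992 -3.027 1.492
vertex -2.469 -3.611 1.814
vertex -1.751 -3.428 2.165
endloop
endfacet
facet normal 0.224 0.870 0.439
outer loop
vertex -1.992 -3.027 1.492
vertex -1.751 -3.428 2.165
vertex -1.211 -3.267 1.57
endloop
endfacet
facet normal 0.307 0.913 -0.268
outer loop
vertex -1.992 -3.027 1.492
vertex -1.211 -3.267 1.57
vertex -1.596 -3.349 0.85
endloop
endfacet
facet normal -0.317 0.755 -0.574
outer loop
vertex -1.992 -3.027 1.492
vertex -1.596 -3.349 0.85
vertex -2.373 -3.561 1.001
endloop
endfacet
facet normal -0.788 0.613 -0.055
outer loop
vertex -1.992 -3.027 1.492
vertex -2.373 -3.561 1.001
vertex -2.469 -3.611 1.814
endloop
endfacet
facet normal 0.646 0.346 0.680
outer loop
vertex -1.211 -3.267 1.57
vertex -1.751 -3.428 2.165
vertex -1.207 -3.999 1.939
endloop
endfacet
facet normal -0.449 0.048 0.892
outer loop
vertex -1.751 -3.428 2.165
vertex -2.469 -3.611 1.814
vertex -1.984 -4.211 2.09
endloop
endfacet
facet normal -0.990 -0.066 -0.121
outer loop
vertex -2.469 -3.611 1.814
vertex -2.373 -3.561 1.001
vertex -2.369 -4.293 1.37
endloop
endfacet
facet normal -0.230 0.160 -0.960
outer loop
vertex -2.373 -3.561 1.001
vertex -1.596 -3.349 0.85
vertex -1.829 -4.132 0.775
endloop
endfacet
facet normal 0.781 0.417 -0.465
outer loop
vertex -1.596 -3.349 0.85
vertex -1.211 -3.267 1.57
vertex -1.111 -3.949 1.126
endloop
endfacet
facet normal 0.317 -0.755 0.574
outer loop
vertex -1.588 -4.533 1.448
vertex -1.207 -3.999 1.939
vertex -1.984 -4.211 2.09
endloop
endfacet
facet normal -0.307 -0.913 0.268
outer loop
vertex -1.588 -4.533 1.448
vertex -1.984 -4.211 2.09
vertex -2.369 -4.293 1.37
endloop
endfacet
facet normal -0.224 -0.870 -0.439
outer loop
vertex -1.588 -4.533 1.448
vertex -2.369 -4.293 1.37
vertex -1.829 -4.132 0.775
endloop
endfacet
facet normal 0.453 -0.685 -0.570
outer loop
vertex -1.588 -4.533 1.448
vertex -1.829 -4.132 0.775
vertex -1.111 -3.949 1.126
endloop
endfacet
facet normal 0.788 -0.613 0.055
outer loop
vertex -1.588 -4.533 1.448
vertex -1.111 -3.949 1.126
vertex -1.207 -3.999 1.939
endloop
endfacet
facet normal 0.230 -0.160 0.960
outer loop
vertex -1.984 -4.211 2.09
vertex -1.207 -3.999 1.939
vertex -1.751 -3.428 2.165
endloop
endfacet
facet normal -0.781 -0.417 0.465
outer loop
vertex -2.369 -4.293 1.37
vertex -1.984 -4.211 2.09
vertex -2.469 -3.611 1.814
endloop
endfacet
facet normal -0.646 -0.346 -0.680
outer loop
vertex -1.829 -4.132 0.775
vertex -2.369 -4.293 1.37
vertex -2.373 -3.561 1.001
endloop
endfacet
facet normal 0.449 -0.048 -0.892
outer loop
vertex -1.111 -3.949 1.126
vertex -1.829 -4.132 0.775
vertex -1.596 -3.349 0.85
endloop
endfacet
facet normal 0.990 0.066 0.121
outer loop
vertex -1.207 -3.999 1.939
vertex -1.111 -3.949 1.126
vertex -1.211 -3.267 1.57
endloop
endfacet
facet normal -0.662 -0.687 -0.298
outer loop
vertex -1.517 -0.311 -1.18
vertex -2.738 0.298 0.128
vertex -2.014 0.542 -2.041
endloop
endfacet
facet normal 0.646 -0.322 -0.692
outer loop
vertex -0.742 1.862 -1.468
vertex -1.517 -0.311 -1.18
vertex -2.014 0.542 -2.041
endloop
endfacet
facet normal -0.662 -0.687 -0.298
outer loop
vertex -2.014 0.542 -2.041
vertex -2.738 0.298 0.128
vertex -3.235 1.151 -0.733
endloop
endfacet
facet normal -0.379 0.651 -0.657
outer loop
vertex -3.235 1.151 -0.733
vertex -0.742 1.862 -1.468
vertex -2.014 0.542 -2.041
endloop
endfacet
facet normal 0.379 -0.651 0.657
outer loop
vertex -1.517 -0.311 -1.18
vertex -1.466 1.618 0.701
vertex -2.738 0.298 0.128
endloop
endfacet
facet normal 0.646 -0.322 -0.692
outer loop
vertex -0.245 1.009 -0.607
vertex -1.517 -0.311 -1.18
vertex -0.742 1.862 -1.468
endloop
endfacet
facet normal 0.379 -0.651 0.657
outer loop
vertex -0.245 1.009 -0.607
vertex -1.466 1.618 0.701
vertex -1.517 -0.311 -1.18
endloop
endfacet
facet normal -0.646 0.322 0.692
outer loop
vertex -2.738 0.298 0.128
vertex -1.466 1.618 0.701
vertex -3.235 1.151 -0.733
endloop
endfacet
facet normal -0.379 0.651 -0.657
outer loop
vertex -1.963 2.471 -0.16
vertex -0.742 1.862 -1.468
vertex -3.235 1.151 -0.733
endloop
endfacet
facet normal -0.646 0.322 0.692
outer loop
vertex -3.235 1.151 -0.733
vertex -1.466 1.618 0.701
vertex -1.963 2.471 -0.16
endloop
endfacet
facet normal 0.662 0.687 0.298
outer loop
vertex -1.963 2.471 -0.16
vertex -0.245 1.009 -0.607
vertex -0.742 1.862 -1.468
endloop
endfacet
facet normal 0.662 0.687 0.298
outer loop
vertex -1.466 1.618 0.701
vertex -0.245 1.009 -0.607
vertex -1.963 2.471 -0.16
endloop
endfacet

endsolid


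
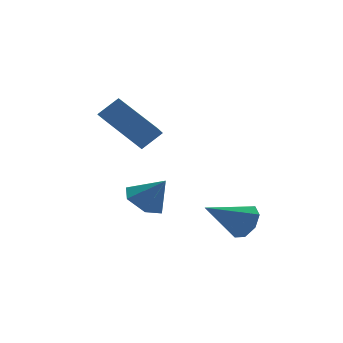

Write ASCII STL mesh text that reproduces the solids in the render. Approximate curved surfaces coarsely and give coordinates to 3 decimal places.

solid 
facet normal -0.497 0.338 -0.799
outer loop
vertex 2.652 3.222 -3.558
vertex 1.882 2.867 -3.229
vertex 2.118 3.719 -3.015
endloop
endfacet
facet normal 0.800 0.501 0.328
outer loop
vertex 2.652 3.222 -3.558
vertex 2.118 3.719 -3.015
vertex 2.578 2.393 -2.111
endloop
endfacet
facet normal -0.497 0.338 -0.799
outer loop
vertex 2.118 3.719 -3.015
vertex 1.882 2.867 -3.229
vertex 1.347 3.364 -2.686
endloop
endfacet
facet normal 0.079 0.580 0.811
outer loop
vertex 2.118 3.719 -3.015
vertex 1.347 3.364 -2.686
vertex 2.578 2.393 -2.111
endloop
endfacet
facet normal -0.497 0.338 -0.799
outer loop
vertex 1.347 3.364 -2.686
vertex 1.882 2.867 -3.229
vertex 1.111 2.512 -2.9
endloop
endfacet
facet normal -0.477 -0.087 0.874
outer loop
vertex 1.347 3.364 -2.686
vertex 1.111 2.512 -2.9
vertex 2.578 2.393 -2.111
endloop
endfacet
facet normal -0.497 0.339 -0.799
outer loop
vertex 1.111 2.512 -2.9
vertex 1.882 2.867 -3.229
vertex 1.646 2.015 -3.444
endloop
endfacet
facet normal -0.312 -0.834 0.455
outer loop
vertex 1.111 2.512 -2.9
vertex 1.646 2.015 -3.444
vertex 2.578 2.393 -2.111
endloop
endfacet
facet normal -0.498 0.339 -0.798
outer loop
vertex 1.646 2.015 -3.444
vertex 1.882 2.867 -3.229
vertex 2.416 2.37 -3.773
endloop
endfacet
facet normal 0.409 -0.912 -0.027
outer loop
vertex 1.646 2.015 -3.444
vertex 2.416 2.37 -3.773
vertex 2.578 2.393 -2.111
endloop
endfacet
facet normal -0.498 0.339 -0.798
outer loop
vertex 2.416 2.37 -3.773
vertex 1.882 2.867 -3.229
vertex 2.652 3.222 -3.558
endloop
endfacet
facet normal 0.965 -0.245 -0.091
outer loop
vertex 2.416 2.37 -3.773
vertex 2.652 3.222 -3.558
vertex 2.578 2.393 -2.111
endloop
endfacet
facet normal -0.760 -0.029 -0.650
outer loop
vertex 1.219 1.644 0.18
vertex 0.177 3.039 1.337
vertex 1.682 2.47 -0.398
endloop
endfacet
facet normal 0.498 -0.667 -0.554
outer loop
vertex 2.503 2.501 0.303
vertex 1.219 1.644 0.18
vertex 1.682 2.47 -0.398
endloop
endfacet
facet normal -0.760 -0.029 -0.650
outer loop
vertex 1.682 2.47 -0.398
vertex 0.177 3.039 1.337
vertex 0.641 3.865 0.758
endloop
endfacet
facet normal 0.417 0.744 -0.522
outer loop
vertex 0.641 3.865 0.758
vertex 2.503 2.501 0.303
vertex 1.682 2.47 -0.398
endloop
endfacet
facet normal -0.417 -0.744 0.522
outer loop
vertex 1.219 1.644 0.18
vertex 0.998 3.07 2.038
vertex 0.177 3.039 1.337
endloop
endfacet
facet normal 0.499 -0.668 -0.553
outer loop
vertex 2.039 1.675 0.882
vertex 1.219 1.644 0.18
vertex 2.503 2.501 0.303
endloop
endfacet
facet normal -0.418 -0.744 0.521
outer loop
vertex 2.039 1.675 0.882
vertex 0.998 3.07 2.038
vertex 1.219 1.644 0.18
endloop
endfacet
facet normal -0.498 0.668 0.554
outer loop
vertex 0.177 3.039 1.337
vertex 0.998 3.07 2.038
vertex 0.641 3.865 0.758
endloop
endfacet
facet normal 0.418 0.744 -0.521
outer loop
vertex 1.461 3.896 1.46
vertex 2.503 2.501 0.303
vertex 0.641 3.865 0.758
endloop
endfacet
facet normal -0.499 0.667 0.553
outer loop
vertex 0.641 3.865 0.758
vertex 0.998 3.07 2.038
vertex 1.461 3.896 1.46
endloop
endfacet
facet normal 0.760 0.029 0.650
outer loop
vertex 1.461 3.896 1.46
vertex 2.039 1.675 0.882
vertex 2.503 2.501 0.303
endloop
endfacet
facet normal 0.760 0.029 0.650
outer loop
vertex 0.998 3.07 2.038
vertex 2.039 1.675 0.882
vertex 1.461 3.896 1.46
endloop
endfacet
facet normal 0.847 0.057 -0.528
outer loop
vertex 5.074 -0.299 -2.678
vertex 4.652 -0.388 -3.364
vertex 4.89 0.243 -2.915
endloop
endfacet
facet normal 0.095 0.426 0.900
outer loop
vertex 5.074 -0.299 -2.678
vertex 4.89 0.243 -2.915
vertex 3.068 -0.492 -2.376
endloop
endfacet
facet normal 0.848 0.056 -0.527
outer loop
vertex 4.89 0.243 -2.915
vertex 4.652 -0.388 -3.364
vertex 4.567 0.416 -3.416
endloop
endfacet
facet normal -0.220 0.870 0.442
outer loop
vertex 4.89 0.243 -2.915
vertex 4.567 0.416 -3.416
vertex 3.068 -0.492 -2.376
endloop
endfacet
facet normal 0.847 0.055 -0.528
outer loop
vertex 4.567 0.416 -3.416
vertex 4.652 -0.388 -3.364
vertex 4.294 0.117 -3.885
endloop
endfacet
facet normal -0.590 0.791 -0.161
outer loop
vertex 4.567 0.416 -3.416
vertex 4.294 0.117 -3.885
vertex 3.068 -0.492 -2.376
endloop
endfacet
facet normal 0.848 0.057 -0.528
outer loop
vertex 4.294 0.117 -3.885
vertex 4.652 -0.388 -3.364
vertex 4.231 -0.477 -4.05
endloop
endfacet
facet normal -0.799 0.238 -0.553
outer loop
vertex 4.294 0.117 -3.885
vertex 4.231 -0.477 -4.05
vertex 3.068 -0.492 -2.376
endloop
endfacet
facet normal 0.848 0.055 -0.527
outer loop
vertex 4.231 -0.477 -4.05
vertex 4.652 -0.388 -3.364
vertex 4.414 -1.019 -3.812
endloop
endfacet
facet normal -0.724 -0.467 -0.507
outer loop
vertex 4.231 -0.477 -4.05
vertex 4.414 -1.019 -3.812
vertex 3.068 -0.492 -2.376
endloop
endfacet
facet normal 0.847 0.055 -0.528
outer loop
vertex 4.414 -1.019 -3.812
vertex 4.652 -0.388 -3.364
vertex 4.737 -1.192 -3.312
endloop
endfacet
facet normal -0.410 -0.911 -0.050
outer loop
vertex 4.414 -1.019 -3.812
vertex 4.737 -1.192 -3.312
vertex 3.068 -0.492 -2.376
endloop
endfacet
facet normal 0.847 0.055 -0.529
outer loop
vertex 4.737 -1.192 -3.312
vertex 4.652 -0.388 -3.364
vertex 5.011 -0.894 -2.842
endloop
endfacet
facet normal -0.040 -0.833 0.552
outer loop
vertex 4.737 -1.192 -3.312
vertex 5.011 -0.894 -2.842
vertex 3.068 -0.492 -2.376
endloop
endfacet
facet normal 0.847 0.056 -0.528
outer loop
vertex 5.011 -0.894 -2.842
vertex 4.652 -0.388 -3.364
vertex 5.074 -0.299 -2.678
endloop
endfacet
facet normal 0.169 -0.278 0.945
outer loop
vertex 5.011 -0.894 -2.842
vertex 5.074 -0.299 -2.678
vertex 3.068 -0.492 -2.376
endloop
endfacet

endsolid


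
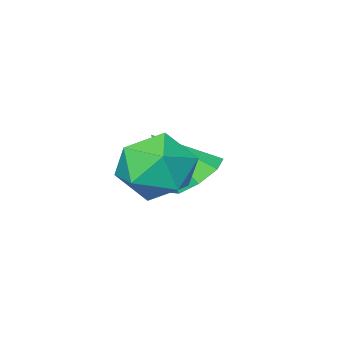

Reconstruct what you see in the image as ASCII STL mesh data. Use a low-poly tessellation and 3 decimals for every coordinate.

solid 
facet normal -0.467 0.441 -0.767
outer loop
vertex -0.198 2.574 -0.416
vertex -1.02 2.235 -0.11
vertex -0.528 3.021 0.042
endloop
endfacet
facet normal 0.881 0.410 0.235
outer loop
vertex -0.198 2.574 -0.416
vertex -0.528 3.021 0.042
vertex -0.12 1.385 1.37
endloop
endfacet
facet normal -0.466 0.440 -0.767
outer loop
vertex -0.528 3.021 0.042
vertex -1.02 2.235 -0.11
vertex -1.146 3.008 0.41
endloop
endfacet
facet normal 0.384 0.638 0.668
outer loop
vertex -0.528 3.021 0.042
vertex -1.146 3.008 0.41
vertex -0.12 1.385 1.37
endloop
endfacet
facet normal -0.467 0.440 -0.767
outer loop
vertex -1.146 3.008 0.41
vertex -1.02 2.235 -0.11
vertex -1.69 2.542 0.474
endloop
endfacet
facet normal -0.226 0.386 0.894
outer loop
vertex -1.146 3.008 0.41
vertex -1.69 2.542 0.474
vertex -0.12 1.385 1.37
endloop
endfacet
facet normal -0.466 0.441 -0.767
outer loop
vertex -1.69 2.542 0.474
vertex -1.02 2.235 -0.11
vertex -1.842 1.896 0.195
endloop
endfacet
facet normal -0.592 -0.198 0.781
outer loop
vertex -1.69 2.542 0.474
vertex -1.842 1.896 0.195
vertex -0.12 1.385 1.37
endloop
endfacet
facet normal -0.466 0.441 -0.767
outer loop
vertex -1.842 1.896 0.195
vertex -1.02 2.235 -0.11
vertex -1.513 1.449 -0.262
endloop
endfacet
facet normal -0.499 -0.771 0.395
outer loop
vertex -1.842 1.896 0.195
vertex -1.513 1.449 -0.262
vertex -0.12 1.385 1.37
endloop
endfacet
facet normal -0.466 0.441 -0.767
outer loop
vertex -1.513 1.449 -0.262
vertex -1.02 2.235 -0.11
vertex -0.895 1.462 -0.63
endloop
endfacet
facet normal -0.002 -0.999 -0.038
outer loop
vertex -1.513 1.449 -0.262
vertex -0.895 1.462 -0.63
vertex -0.12 1.385 1.37
endloop
endfacet
facet normal -0.467 0.440 -0.767
outer loop
vertex -0.895 1.462 -0.63
vertex -1.02 2.235 -0.11
vertex -0.351 1.928 -0.694
endloop
endfacet
facet normal 0.609 -0.748 -0.265
outer loop
vertex -0.895 1.462 -0.63
vertex -0.351 1.928 -0.694
vertex -0.12 1.385 1.37
endloop
endfacet
facet normal -0.467 0.441 -0.767
outer loop
vertex -0.351 1.928 -0.694
vertex -1.02 2.235 -0.11
vertex -0.198 2.574 -0.416
endloop
endfacet
facet normal 0.974 -0.165 -0.153
outer loop
vertex -0.351 1.928 -0.694
vertex -0.198 2.574 -0.416
vertex -0.12 1.385 1.37
endloop
endfacet
facet normal -0.818 0.056 0.572
outer loop
vertex 0.692 4.695 1.988
vertex 0.45 3.556 1.753
vertex 1.124 3.839 2.69
endloop
endfacet
facet normal -0.313 0.503 0.806
outer loop
vertex 0.692 4.695 1.988
vertex 1.124 3.839 2.69
vertex 1.81 4.759 2.383
endloop
endfacet
facet normal -0.151 0.950 0.274
outer loop
vertex 0.692 4.695 1.988
vertex 1.81 4.759 2.383
vertex 1.561 5.044 1.257
endloop
endfacet
facet normal -0.556 0.780 -0.288
outer loop
vertex 0.692 4.695 1.988
vertex 1.561 5.044 1.257
vertex 0.72 4.301 0.868
endloop
endfacet
facet normal -0.968 0.227 -0.104
outer loop
vertex 0.692 4.695 1.988
vertex 0.72 4.301 0.868
vertex 0.45 3.556 1.753
endloop
endfacet
facet normal 0.269 0.118 0.956
outer loop
vertex 1.81 4.759 2.383
vertex 1.124 3.839 2.69
vertex 2.26 3.659 2.392
endloop
endfacet
facet normal -0.548 -0.605 0.577
outer loop
vertex 1.124 3.839 2.69
vertex 0.45 3.556 1.753
vertex 1.419 2.916 2.003
endloop
endfacet
facet normal -0.791 -0.328 -0.517
outer loop
vertex 0.45 3.556 1.753
vertex 0.72 4.301 0.868
vertex 1.17 3.201 0.877
endloop
endfacet
facet normal -0.124 0.567 -0.815
outer loop
vertex 0.72 4.301 0.868
vertex 1.561 5.044 1.257
vertex 1.856 4.121 0.57
endloop
endfacet
facet normal 0.531 0.842 0.096
outer loop
vertex 1.561 5.044 1.257
vertex 1.81 4.759 2.383
vertex 2.53 4.404 1.507
endloop
endfacet
facet normal 0.556 -0.780 0.288
outer loop
vertex 2.288 3.265 1.272
vertex 2.26 3.659 2.392
vertex 1.419 2.916 2.003
endloop
endfacet
facet normal 0.151 -0.950 -0.274
outer loop
vertex 2.288 3.265 1.272
vertex 1.419 2.916 2.003
vertex 1.17 3.201 0.877
endloop
endfacet
facet normal 0.313 -0.503 -0.806
outer loop
vertex 2.288 3.265 1.272
vertex 1.17 3.201 0.877
vertex 1.856 4.121 0.57
endloop
endfacet
facet normal 0.818 -0.056 -0.572
outer loop
vertex 2.288 3.265 1.272
vertex 1.856 4.121 0.57
vertex 2.53 4.404 1.507
endloop
endfacet
facet normal 0.968 -0.227 0.104
outer loop
vertex 2.288 3.265 1.272
vertex 2.53 4.404 1.507
vertex 2.26 3.659 2.392
endloop
endfacet
facet normal 0.124 -0.567 0.815
outer loop
vertex 1.419 2.916 2.003
vertex 2.26 3.659 2.392
vertex 1.124 3.839 2.69
endloop
endfacet
facet normal -0.531 -0.842 -0.096
outer loop
vertex 1.17 3.201 0.877
vertex 1.419 2.916 2.003
vertex 0.45 3.556 1.753
endloop
endfacet
facet normal -0.269 -0.118 -0.956
outer loop
vertex 1.856 4.121 0.57
vertex 1.17 3.201 0.877
vertex 0.72 4.301 0.868
endloop
endfacet
facet normal 0.548 0.605 -0.577
outer loop
vertex 2.53 4.404 1.507
vertex 1.856 4.121 0.57
vertex 1.561 5.044 1.257
endloop
endfacet
facet normal 0.791 0.328 0.517
outer loop
vertex 2.26 3.659 2.392
vertex 2.53 4.404 1.507
vertex 1.81 4.759 2.383
endloop
endfacet

endsolid


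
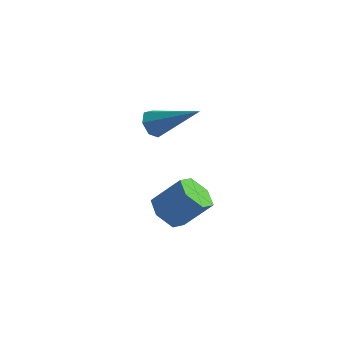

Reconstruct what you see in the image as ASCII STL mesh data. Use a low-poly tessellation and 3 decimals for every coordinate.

solid 
facet normal -0.850 -0.087 -0.519
outer loop
vertex -2.926 -1.371 0.66
vertex -3.225 -1.174 1.117
vertex -2.99 -0.872 0.681
endloop
endfacet
facet normal 0.714 0.121 -0.690
outer loop
vertex -2.926 -1.371 0.66
vertex -2.99 -0.872 0.681
vertex -1.575 -1.006 2.123
endloop
endfacet
facet normal -0.851 -0.086 -0.518
outer loop
vertex -2.99 -0.872 0.681
vertex -3.225 -1.174 1.117
vertex -3.23 -0.601 1.03
endloop
endfacet
facet normal 0.433 0.832 -0.348
outer loop
vertex -2.99 -0.872 0.681
vertex -3.23 -0.601 1.03
vertex -1.575 -1.006 2.123
endloop
endfacet
facet normal -0.850 -0.086 -0.520
outer loop
vertex -3.23 -0.601 1.03
vertex -3.225 -1.174 1.117
vertex -3.467 -0.761 1.444
endloop
endfacet
facet normal -0.007 0.934 0.357
outer loop
vertex -3.23 -0.601 1.03
vertex -3.467 -0.761 1.444
vertex -1.575 -1.006 2.123
endloop
endfacet
facet normal -0.850 -0.088 -0.519
outer loop
vertex -3.467 -0.761 1.444
vertex -3.225 -1.174 1.117
vertex -3.521 -1.232 1.612
endloop
endfacet
facet normal -0.276 0.351 0.895
outer loop
vertex -3.467 -0.761 1.444
vertex -3.521 -1.232 1.612
vertex -1.575 -1.006 2.123
endloop
endfacet
facet normal -0.850 -0.087 -0.519
outer loop
vertex -3.521 -1.232 1.612
vertex -3.225 -1.174 1.117
vertex -3.352 -1.66 1.407
endloop
endfacet
facet normal -0.170 -0.480 0.861
outer loop
vertex -3.521 -1.232 1.612
vertex -3.352 -1.66 1.407
vertex -1.575 -1.006 2.123
endloop
endfacet
facet normal -0.851 -0.086 -0.517
outer loop
vertex -3.352 -1.66 1.407
vertex -3.225 -1.174 1.117
vertex -3.088 -1.722 0.983
endloop
endfacet
facet normal 0.230 -0.932 0.280
outer loop
vertex -3.352 -1.66 1.407
vertex -3.088 -1.722 0.983
vertex -1.575 -1.006 2.123
endloop
endfacet
facet normal -0.850 -0.086 -0.519
outer loop
vertex -3.088 -1.722 0.983
vertex -3.225 -1.174 1.117
vertex -2.926 -1.371 0.66
endloop
endfacet
facet normal 0.624 -0.665 -0.410
outer loop
vertex -3.088 -1.722 0.983
vertex -2.926 -1.371 0.66
vertex -1.575 -1.006 2.123
endloop
endfacet
facet normal -0.620 -0.293 -0.728
outer loop
vertex -2.016 -2.079 -3.104
vertex -2.513 -1.51 -2.91
vertex -1.955 -1.377 -3.439
endloop
endfacet
facet normal 0.781 -0.323 -0.535
outer loop
vertex -2.016 -2.079 -3.104
vertex -1.955 -1.377 -3.439
vertex -1.129 -1.658 -2.063
endloop
endfacet
facet normal 0.781 -0.323 -0.535
outer loop
vertex -1.129 -1.658 -2.063
vertex -1.955 -1.377 -3.439
vertex -1.069 -0.956 -2.399
endloop
endfacet
facet normal 0.619 0.295 0.728
outer loop
vertex -1.129 -1.658 -2.063
vertex -1.069 -0.956 -2.399
vertex -1.627 -1.09 -1.87
endloop
endfacet
facet normal -0.620 -0.295 -0.728
outer loop
vertex -1.955 -1.377 -3.439
vertex -2.513 -1.51 -2.91
vertex -2.453 -0.809 -3.245
endloop
endfacet
facet normal 0.457 0.619 -0.639
outer loop
vertex -1.955 -1.377 -3.439
vertex -2.453 -0.809 -3.245
vertex -1.069 -0.956 -2.399
endloop
endfacet
facet normal 0.457 0.619 -0.639
outer loop
vertex -1.069 -0.956 -2.399
vertex -2.453 -0.809 -3.245
vertex -1.567 -0.388 -2.205
endloop
endfacet
facet normal 0.619 0.294 0.728
outer loop
vertex -1.069 -0.956 -2.399
vertex -1.567 -0.388 -2.205
vertex -1.627 -1.09 -1.87
endloop
endfacet
facet normal -0.619 -0.295 -0.728
outer loop
vertex -2.453 -0.809 -3.245
vertex -2.513 -1.51 -2.91
vertex -3.011 -0.942 -2.717
endloop
endfacet
facet normal -0.324 0.940 -0.105
outer loop
vertex -2.453 -0.809 -3.245
vertex -3.011 -0.942 -2.717
vertex -1.567 -0.388 -2.205
endloop
endfacet
facet normal -0.324 0.940 -0.104
outer loop
vertex -1.567 -0.388 -2.205
vertex -3.011 -0.942 -2.717
vertex -2.124 -0.521 -1.676
endloop
endfacet
facet normal 0.620 0.294 0.727
outer loop
vertex -1.567 -0.388 -2.205
vertex -2.124 -0.521 -1.676
vertex -1.627 -1.09 -1.87
endloop
endfacet
facet normal -0.619 -0.295 -0.728
outer loop
vertex -3.011 -0.942 -2.717
vertex -2.513 -1.51 -2.91
vertex -3.071 -1.644 -2.381
endloop
endfacet
facet normal -0.781 0.323 0.535
outer loop
vertex -3.011 -0.942 -2.717
vertex -3.071 -1.644 -2.381
vertex -2.124 -0.521 -1.676
endloop
endfacet
facet normal -0.781 0.323 0.535
outer loop
vertex -2.124 -0.521 -1.676
vertex -3.071 -1.644 -2.381
vertex -2.185 -1.223 -1.341
endloop
endfacet
facet normal 0.620 0.293 0.728
outer loop
vertex -2.124 -0.521 -1.676
vertex -2.185 -1.223 -1.341
vertex -1.627 -1.09 -1.87
endloop
endfacet
facet normal -0.619 -0.294 -0.728
outer loop
vertex -3.071 -1.644 -2.381
vertex -2.513 -1.51 -2.91
vertex -2.573 -2.212 -2.575
endloop
endfacet
facet normal -0.457 -0.619 0.639
outer loop
vertex -3.071 -1.644 -2.381
vertex -2.573 -2.212 -2.575
vertex -2.185 -1.223 -1.341
endloop
endfacet
facet normal -0.457 -0.619 0.639
outer loop
vertex -2.185 -1.223 -1.341
vertex -2.573 -2.212 -2.575
vertex -1.687 -1.791 -1.535
endloop
endfacet
facet normal 0.620 0.295 0.728
outer loop
vertex -2.185 -1.223 -1.341
vertex -1.687 -1.791 -1.535
vertex -1.627 -1.09 -1.87
endloop
endfacet
facet normal -0.620 -0.294 -0.727
outer loop
vertex -2.573 -2.212 -2.575
vertex -2.513 -1.51 -2.91
vertex -2.016 -2.079 -3.104
endloop
endfacet
facet normal 0.324 -0.940 0.105
outer loop
vertex -2.573 -2.212 -2.575
vertex -2.016 -2.079 -3.104
vertex -1.687 -1.791 -1.535
endloop
endfacet
facet normal 0.323 -0.940 0.105
outer loop
vertex -1.687 -1.791 -1.535
vertex -2.016 -2.079 -3.104
vertex -1.129 -1.658 -2.063
endloop
endfacet
facet normal 0.619 0.295 0.728
outer loop
vertex -1.687 -1.791 -1.535
vertex -1.129 -1.658 -2.063
vertex -1.627 -1.09 -1.87
endloop
endfacet

endsolid


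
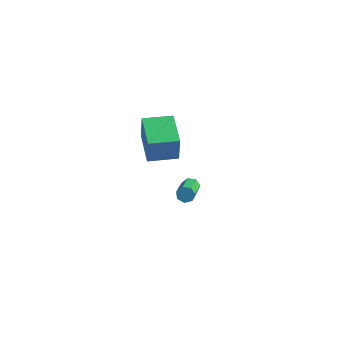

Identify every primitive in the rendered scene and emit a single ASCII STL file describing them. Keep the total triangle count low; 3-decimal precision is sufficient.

solid 
facet normal -0.722 -0.692 0.008
outer loop
vertex 0.028 -3.419 3.649
vertex -1.391 -1.935 3.982
vertex -0.168 -3.234 1.991
endloop
endfacet
facet normal 0.682 -0.714 -0.160
outer loop
vertex 1.031 -2.085 1.978
vertex 0.028 -3.419 3.649
vertex -0.168 -3.234 1.991
endloop
endfacet
facet normal -0.722 -0.691 0.007
outer loop
vertex -0.168 -3.234 1.991
vertex -1.391 -1.935 3.982
vertex -1.586 -1.749 2.324
endloop
endfacet
facet normal -0.116 0.110 -0.987
outer loop
vertex -1.586 -1.749 2.324
vertex 1.031 -2.085 1.978
vertex -0.168 -3.234 1.991
endloop
endfacet
facet normal 0.116 -0.110 0.987
outer loop
vertex 0.028 -3.419 3.649
vertex -0.192 -0.786 3.969
vertex -1.391 -1.935 3.982
endloop
endfacet
facet normal 0.682 -0.714 -0.160
outer loop
vertex 1.226 -2.271 3.636
vertex 0.028 -3.419 3.649
vertex 1.031 -2.085 1.978
endloop
endfacet
facet normal 0.116 -0.110 0.987
outer loop
vertex 1.226 -2.271 3.636
vertex -0.192 -0.786 3.969
vertex 0.028 -3.419 3.649
endloop
endfacet
facet normal -0.682 0.714 0.160
outer loop
vertex -1.391 -1.935 3.982
vertex -0.192 -0.786 3.969
vertex -1.586 -1.749 2.324
endloop
endfacet
facet normal -0.116 0.110 -0.987
outer loop
vertex -0.388 -0.601 2.311
vertex 1.031 -2.085 1.978
vertex -1.586 -1.749 2.324
endloop
endfacet
facet normal -0.682 0.714 0.160
outer loop
vertex -1.586 -1.749 2.324
vertex -0.192 -0.786 3.969
vertex -0.388 -0.601 2.311
endloop
endfacet
facet normal 0.722 0.692 -0.007
outer loop
vertex -0.388 -0.601 2.311
vertex 1.226 -2.271 3.636
vertex 1.031 -2.085 1.978
endloop
endfacet
facet normal 0.722 0.692 -0.008
outer loop
vertex -0.192 -0.786 3.969
vertex 1.226 -2.271 3.636
vertex -0.388 -0.601 2.311
endloop
endfacet
facet normal -0.381 0.806 -0.452
outer loop
vertex -0.501 2.029 -4.773
vertex -0.934 2.005 -4.451
vertex -0.469 2.269 -4.372
endloop
endfacet
facet normal 0.922 0.295 -0.250
outer loop
vertex -0.501 2.029 -4.773
vertex -0.469 2.269 -4.372
vertex 0.326 0.279 -3.792
endloop
endfacet
facet normal 0.922 0.295 -0.250
outer loop
vertex 0.326 0.279 -3.792
vertex -0.469 2.269 -4.372
vertex 0.358 0.519 -3.391
endloop
endfacet
facet normal 0.383 -0.806 0.452
outer loop
vertex 0.326 0.279 -3.792
vertex 0.358 0.519 -3.391
vertex -0.106 0.255 -3.469
endloop
endfacet
facet normal -0.381 0.807 -0.451
outer loop
vertex -0.469 2.269 -4.372
vertex -0.934 2.005 -4.451
vertex -0.787 2.31 -4.03
endloop
endfacet
facet normal 0.628 0.585 0.514
outer loop
vertex -0.469 2.269 -4.372
vertex -0.787 2.31 -4.03
vertex 0.358 0.519 -3.391
endloop
endfacet
facet normal 0.629 0.585 0.513
outer loop
vertex 0.358 0.519 -3.391
vertex -0.787 2.31 -4.03
vertex 0.041 0.56 -3.049
endloop
endfacet
facet normal 0.383 -0.806 0.451
outer loop
vertex 0.358 0.519 -3.391
vertex 0.041 0.56 -3.049
vertex -0.106 0.255 -3.469
endloop
endfacet
facet normal -0.381 0.807 -0.452
outer loop
vertex -0.787 2.31 -4.03
vertex -0.934 2.005 -4.451
vertex -1.215 2.122 -4.005
endloop
endfacet
facet normal -0.138 0.434 0.890
outer loop
vertex -0.787 2.31 -4.03
vertex -1.215 2.122 -4.005
vertex 0.041 0.56 -3.049
endloop
endfacet
facet normal -0.138 0.434 0.890
outer loop
vertex 0.041 0.56 -3.049
vertex -1.215 2.122 -4.005
vertex -0.388 0.372 -3.024
endloop
endfacet
facet normal 0.380 -0.807 0.453
outer loop
vertex 0.041 0.56 -3.049
vertex -0.388 0.372 -3.024
vertex -0.106 0.255 -3.469
endloop
endfacet
facet normal -0.382 0.806 -0.452
outer loop
vertex -1.215 2.122 -4.005
vertex -0.934 2.005 -4.451
vertex -1.432 1.845 -4.315
endloop
endfacet
facet normal -0.800 -0.043 0.598
outer loop
vertex -1.215 2.122 -4.005
vertex -1.432 1.845 -4.315
vertex -0.388 0.372 -3.024
endloop
endfacet
facet normal -0.801 -0.044 0.597
outer loop
vertex -0.388 0.372 -3.024
vertex -1.432 1.845 -4.315
vertex -0.604 0.096 -3.334
endloop
endfacet
facet normal 0.380 -0.806 0.453
outer loop
vertex -0.388 0.372 -3.024
vertex -0.604 0.096 -3.334
vertex -0.106 0.255 -3.469
endloop
endfacet
facet normal -0.382 0.806 -0.452
outer loop
vertex -1.432 1.845 -4.315
vertex -0.934 2.005 -4.451
vertex -1.273 1.689 -4.728
endloop
endfacet
facet normal -0.860 -0.489 -0.146
outer loop
vertex -1.432 1.845 -4.315
vertex -1.273 1.689 -4.728
vertex -0.604 0.096 -3.334
endloop
endfacet
facet normal -0.860 -0.489 -0.145
outer loop
vertex -0.604 0.096 -3.334
vertex -1.273 1.689 -4.728
vertex -0.445 -0.061 -3.747
endloop
endfacet
facet normal 0.380 -0.806 0.453
outer loop
vertex -0.604 0.096 -3.334
vertex -0.445 -0.061 -3.747
vertex -0.106 0.255 -3.469
endloop
endfacet
facet normal -0.382 0.806 -0.453
outer loop
vertex -1.273 1.689 -4.728
vertex -0.934 2.005 -4.451
vertex -0.859 1.771 -4.931
endloop
endfacet
facet normal -0.270 -0.565 -0.780
outer loop
vertex -1.273 1.689 -4.728
vertex -0.859 1.771 -4.931
vertex -0.445 -0.061 -3.747
endloop
endfacet
facet normal -0.270 -0.565 -0.780
outer loop
vertex -0.445 -0.061 -3.747
vertex -0.859 1.771 -4.931
vertex -0.031 0.021 -3.95
endloop
endfacet
facet normal 0.381 -0.807 0.452
outer loop
vertex -0.445 -0.061 -3.747
vertex -0.031 0.021 -3.95
vertex -0.106 0.255 -3.469
endloop
endfacet
facet normal -0.381 0.806 -0.453
outer loop
vertex -0.859 1.771 -4.931
vertex -0.934 2.005 -4.451
vertex -0.501 2.029 -4.773
endloop
endfacet
facet normal 0.521 -0.217 -0.826
outer loop
vertex -0.859 1.771 -4.931
vertex -0.501 2.029 -4.773
vertex -0.031 0.021 -3.95
endloop
endfacet
facet normal 0.522 -0.216 -0.825
outer loop
vertex -0.031 0.021 -3.95
vertex -0.501 2.029 -4.773
vertex 0.326 0.279 -3.792
endloop
endfacet
facet normal 0.383 -0.806 0.452
outer loop
vertex -0.031 0.021 -3.95
vertex 0.326 0.279 -3.792
vertex -0.106 0.255 -3.469
endloop
endfacet

endsolid


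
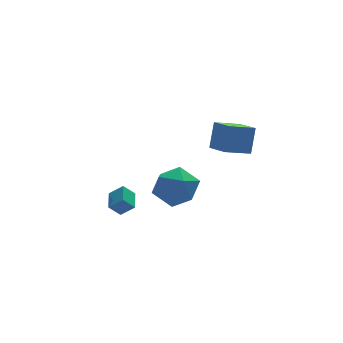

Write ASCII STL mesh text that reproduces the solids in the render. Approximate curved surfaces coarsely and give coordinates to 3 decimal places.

solid 
facet normal -0.950 -0.032 0.312
outer loop
vertex 0.864 -2.9 3.859
vertex 0.695 -1.66 3.472
vertex 0.47 -3.342 2.613
endloop
endfacet
facet normal 0.129 -0.947 0.295
outer loop
vertex 1.705 -3.3 2.208
vertex 0.864 -2.9 3.859
vertex 0.47 -3.342 2.613
endloop
endfacet
facet normal -0.950 -0.032 0.312
outer loop
vertex 0.47 -3.342 2.613
vertex 0.695 -1.66 3.472
vertex 0.301 -2.102 2.226
endloop
endfacet
facet normal -0.285 -0.321 -0.903
outer loop
vertex 0.301 -2.102 2.226
vertex 1.705 -3.3 2.208
vertex 0.47 -3.342 2.613
endloop
endfacet
facet normal 0.285 0.321 0.903
outer loop
vertex 0.864 -2.9 3.859
vertex 1.93 -1.618 3.067
vertex 0.695 -1.66 3.472
endloop
endfacet
facet normal 0.129 -0.947 0.295
outer loop
vertex 2.099 -2.858 3.454
vertex 0.864 -2.9 3.859
vertex 1.705 -3.3 2.208
endloop
endfacet
facet normal 0.285 0.321 0.903
outer loop
vertex 2.099 -2.858 3.454
vertex 1.93 -1.618 3.067
vertex 0.864 -2.9 3.859
endloop
endfacet
facet normal -0.129 0.947 -0.295
outer loop
vertex 0.695 -1.66 3.472
vertex 1.93 -1.618 3.067
vertex 0.301 -2.102 2.226
endloop
endfacet
facet normal -0.285 -0.321 -0.903
outer loop
vertex 1.536 -2.06 1.821
vertex 1.705 -3.3 2.208
vertex 0.301 -2.102 2.226
endloop
endfacet
facet normal -0.129 0.947 -0.295
outer loop
vertex 0.301 -2.102 2.226
vertex 1.93 -1.618 3.067
vertex 1.536 -2.06 1.821
endloop
endfacet
facet normal 0.950 0.032 -0.312
outer loop
vertex 1.536 -2.06 1.821
vertex 2.099 -2.858 3.454
vertex 1.705 -3.3 2.208
endloop
endfacet
facet normal 0.950 0.032 -0.312
outer loop
vertex 1.93 -1.618 3.067
vertex 2.099 -2.858 3.454
vertex 1.536 -2.06 1.821
endloop
endfacet
facet normal -0.643 0.406 -0.649
outer loop
vertex -3.143 1.221 -2.748
vertex -2.76 2.204 -2.513
vertex -2.6 1.149 -3.331
endloop
endfacet
facet normal -0.354 -0.910 -0.218
outer loop
vertex -2.04 0.796 -2.767
vertex -3.143 1.221 -2.748
vertex -2.6 1.149 -3.331
endloop
endfacet
facet normal -0.645 0.405 -0.648
outer loop
vertex -2.6 1.149 -3.331
vertex -2.76 2.204 -2.513
vertex -2.218 2.132 -3.097
endloop
endfacet
facet normal 0.678 -0.090 -0.729
outer loop
vertex -2.218 2.132 -3.097
vertex -2.04 0.796 -2.767
vertex -2.6 1.149 -3.331
endloop
endfacet
facet normal -0.678 0.090 0.729
outer loop
vertex -3.143 1.221 -2.748
vertex -2.2 1.851 -1.949
vertex -2.76 2.204 -2.513
endloop
endfacet
facet normal -0.354 -0.910 -0.217
outer loop
vertex -2.582 0.868 -2.183
vertex -3.143 1.221 -2.748
vertex -2.04 0.796 -2.767
endloop
endfacet
facet normal -0.678 0.090 0.729
outer loop
vertex -2.582 0.868 -2.183
vertex -2.2 1.851 -1.949
vertex -3.143 1.221 -2.748
endloop
endfacet
facet normal 0.355 0.909 0.217
outer loop
vertex -2.76 2.204 -2.513
vertex -2.2 1.851 -1.949
vertex -2.218 2.132 -3.097
endloop
endfacet
facet normal 0.678 -0.090 -0.729
outer loop
vertex -1.657 1.779 -2.532
vertex -2.04 0.796 -2.767
vertex -2.218 2.132 -3.097
endloop
endfacet
facet normal 0.354 0.910 0.217
outer loop
vertex -2.218 2.132 -3.097
vertex -2.2 1.851 -1.949
vertex -1.657 1.779 -2.532
endloop
endfacet
facet normal 0.644 -0.406 0.648
outer loop
vertex -1.657 1.779 -2.532
vertex -2.582 0.868 -2.183
vertex -2.04 0.796 -2.767
endloop
endfacet
facet normal 0.644 -0.405 0.650
outer loop
vertex -2.2 1.851 -1.949
vertex -2.582 0.868 -2.183
vertex -1.657 1.779 -2.532
endloop
endfacet
facet normal -0.155 -0.134 0.979
outer loop
vertex 0.599 1.985 -1.413
vertex -0.55 1.682 -1.636
vertex 0.307 0.829 -1.617
endloop
endfacet
facet normal 0.523 -0.275 0.807
outer loop
vertex 0.599 1.985 -1.413
vertex 0.307 0.829 -1.617
vertex 1.309 1.295 -2.108
endloop
endfacet
facet normal 0.802 0.312 0.510
outer loop
vertex 0.599 1.985 -1.413
vertex 1.309 1.295 -2.108
vertex 1.071 2.436 -2.431
endloop
endfacet
facet normal 0.295 0.815 0.498
outer loop
vertex 0.599 1.985 -1.413
vertex 1.071 2.436 -2.431
vertex -0.078 2.674 -2.14
endloop
endfacet
facet normal -0.295 0.541 0.788
outer loop
vertex 0.599 1.985 -1.413
vertex -0.078 2.674 -2.14
vertex -0.55 1.682 -1.636
endloop
endfacet
facet normal 0.523 -0.792 0.315
outer loop
vertex 1.309 1.295 -2.108
vertex 0.307 0.829 -1.617
vertex 0.598 0.566 -2.76
endloop
endfacet
facet normal -0.574 -0.563 0.594
outer loop
vertex 0.307 0.829 -1.617
vertex -0.55 1.682 -1.636
vertex -0.551 0.804 -2.469
endloop
endfacet
facet normal -0.801 0.526 0.285
outer loop
vertex -0.55 1.682 -1.636
vertex -0.078 2.674 -2.14
vertex -0.789 1.945 -2.792
endloop
endfacet
facet normal 0.154 0.971 -0.184
outer loop
vertex -0.078 2.674 -2.14
vertex 1.071 2.436 -2.431
vertex 0.213 2.411 -3.283
endloop
endfacet
facet normal 0.974 0.156 -0.166
outer loop
vertex 1.071 2.436 -2.431
vertex 1.309 1.295 -2.108
vertex 1.07 1.558 -3.264
endloop
endfacet
facet normal -0.295 -0.815 -0.498
outer loop
vertex -0.079 1.255 -3.487
vertex 0.598 0.566 -2.76
vertex -0.551 0.804 -2.469
endloop
endfacet
facet normal -0.802 -0.312 -0.510
outer loop
vertex -0.079 1.255 -3.487
vertex -0.551 0.804 -2.469
vertex -0.789 1.945 -2.792
endloop
endfacet
facet normal -0.523 0.275 -0.807
outer loop
vertex -0.079 1.255 -3.487
vertex -0.789 1.945 -2.792
vertex 0.213 2.411 -3.283
endloop
endfacet
facet normal 0.155 0.134 -0.979
outer loop
vertex -0.079 1.255 -3.487
vertex 0.213 2.411 -3.283
vertex 1.07 1.558 -3.264
endloop
endfacet
facet normal 0.295 -0.541 -0.788
outer loop
vertex -0.079 1.255 -3.487
vertex 1.07 1.558 -3.264
vertex 0.598 0.566 -2.76
endloop
endfacet
facet normal -0.154 -0.971 0.184
outer loop
vertex -0.551 0.804 -2.469
vertex 0.598 0.566 -2.76
vertex 0.307 0.829 -1.617
endloop
endfacet
facet normal -0.974 -0.156 0.166
outer loop
vertex -0.789 1.945 -2.792
vertex -0.551 0.804 -2.469
vertex -0.55 1.682 -1.636
endloop
endfacet
facet normal -0.523 0.792 -0.315
outer loop
vertex 0.213 2.411 -3.283
vertex -0.789 1.945 -2.792
vertex -0.078 2.674 -2.14
endloop
endfacet
facet normal 0.574 0.563 -0.594
outer loop
vertex 1.07 1.558 -3.264
vertex 0.213 2.411 -3.283
vertex 1.071 2.436 -2.431
endloop
endfacet
facet normal 0.801 -0.526 -0.285
outer loop
vertex 0.598 0.566 -2.76
vertex 1.07 1.558 -3.264
vertex 1.309 1.295 -2.108
endloop
endfacet

endsolid
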